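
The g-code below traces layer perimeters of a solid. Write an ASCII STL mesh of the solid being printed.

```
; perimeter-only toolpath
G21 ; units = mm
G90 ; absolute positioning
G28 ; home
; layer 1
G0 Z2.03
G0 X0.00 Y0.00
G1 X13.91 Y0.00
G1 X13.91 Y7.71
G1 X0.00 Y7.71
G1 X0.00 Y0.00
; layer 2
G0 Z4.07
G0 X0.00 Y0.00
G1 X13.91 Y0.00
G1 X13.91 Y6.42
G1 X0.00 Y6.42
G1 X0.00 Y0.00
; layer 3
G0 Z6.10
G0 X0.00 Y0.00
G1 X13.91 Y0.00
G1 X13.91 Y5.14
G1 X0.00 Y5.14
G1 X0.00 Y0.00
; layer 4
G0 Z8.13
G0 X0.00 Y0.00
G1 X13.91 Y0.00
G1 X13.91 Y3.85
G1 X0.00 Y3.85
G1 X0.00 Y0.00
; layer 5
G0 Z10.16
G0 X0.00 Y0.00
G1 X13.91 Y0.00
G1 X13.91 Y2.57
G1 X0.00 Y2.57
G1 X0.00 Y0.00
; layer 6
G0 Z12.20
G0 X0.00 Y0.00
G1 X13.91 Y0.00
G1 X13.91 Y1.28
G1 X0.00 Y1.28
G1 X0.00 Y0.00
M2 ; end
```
solid part
  facet normal 0.0000 0.0000 -1.0000
    outer loop
      vertex 13.91 8.99 0.00
      vertex 13.91 0.00 0.00
      vertex 0.00 0.00 0.00
    endloop
  endfacet
  facet normal 0.0000 0.0000 -1.0000
    outer loop
      vertex 0.00 8.99 0.00
      vertex 13.91 8.99 0.00
      vertex 0.00 0.00 0.00
    endloop
  endfacet
  facet normal 0.0000 -1.0000 0.0000
    outer loop
      vertex 0.00 0.00 0.00
      vertex 13.91 0.00 0.00
      vertex 13.91 0.00 14.23
    endloop
  endfacet
  facet normal 0.0000 -1.0000 0.0000
    outer loop
      vertex 0.00 0.00 0.00
      vertex 13.91 0.00 14.23
      vertex 0.00 0.00 14.23
    endloop
  endfacet
  facet normal 0.0000 0.8454 0.5341
    outer loop
      vertex 0.00 0.00 14.23
      vertex 13.91 0.00 14.23
      vertex 13.91 8.99 0.00
    endloop
  endfacet
  facet normal 0.0000 0.8454 0.5341
    outer loop
      vertex 0.00 0.00 14.23
      vertex 13.91 8.99 0.00
      vertex 0.00 8.99 0.00
    endloop
  endfacet
  facet normal -1.0000 0.0000 0.0000
    outer loop
      vertex 0.00 0.00 14.23
      vertex 0.00 8.99 0.00
      vertex 0.00 0.00 0.00
    endloop
  endfacet
  facet normal 1.0000 0.0000 0.0000
    outer loop
      vertex 13.91 0.00 0.00
      vertex 13.91 8.99 0.00
      vertex 13.91 0.00 14.23
    endloop
  endfacet
endsolid part

The G0 Z moves step by Δz≈2.03 mm. The G1 loops shrink linearly with z, so the solid tapers from its base footprint up to z≈14.2. Closing with a flat bottom cap and the tapered top and triangulating gives 8 facets — a wedge (ramp): 13.9 × 8.99 mm base, rising to 14.2 mm along the y=0 edge and sloping linearly to z=0 at y=8.99.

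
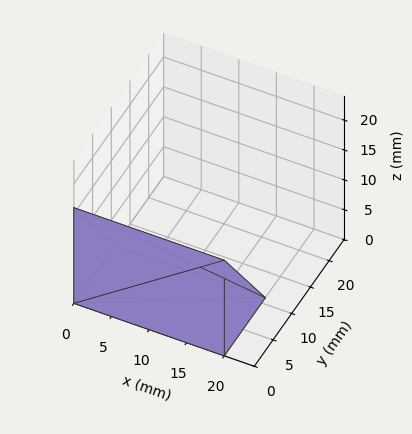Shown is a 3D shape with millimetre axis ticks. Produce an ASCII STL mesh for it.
Reading the render: the shape is a wedge (ramp): 20 × 11 mm base, rising to 16 mm along the y=0 edge and sloping linearly to z=0 at y=11 (dimensions read to the nearest mm from the axis ticks). For the STL, each face is triangulated and given an outward normal.

solid part
  facet normal 0.0000 0.0000 -1.0000
    outer loop
      vertex 20.0 11.0 0.0
      vertex 20.0 0.0 0.0
      vertex 0.0 0.0 0.0
    endloop
  endfacet
  facet normal 0.0000 0.0000 -1.0000
    outer loop
      vertex 0.0 11.0 0.0
      vertex 20.0 11.0 0.0
      vertex 0.0 0.0 0.0
    endloop
  endfacet
  facet normal 0.0000 -1.0000 0.0000
    outer loop
      vertex 0.0 0.0 0.0
      vertex 20.0 0.0 0.0
      vertex 20.0 0.0 16.0
    endloop
  endfacet
  facet normal 0.0000 -1.0000 0.0000
    outer loop
      vertex 0.0 0.0 0.0
      vertex 20.0 0.0 16.0
      vertex 0.0 0.0 16.0
    endloop
  endfacet
  facet normal 0.0000 0.8240 0.5665
    outer loop
      vertex 0.0 0.0 16.0
      vertex 20.0 0.0 16.0
      vertex 20.0 11.0 0.0
    endloop
  endfacet
  facet normal 0.0000 0.8240 0.5665
    outer loop
      vertex 0.0 0.0 16.0
      vertex 20.0 11.0 0.0
      vertex 0.0 11.0 0.0
    endloop
  endfacet
  facet normal -1.0000 0.0000 0.0000
    outer loop
      vertex 0.0 0.0 16.0
      vertex 0.0 11.0 0.0
      vertex 0.0 0.0 0.0
    endloop
  endfacet
  facet normal 1.0000 0.0000 0.0000
    outer loop
      vertex 20.0 0.0 0.0
      vertex 20.0 11.0 0.0
      vertex 20.0 0.0 16.0
    endloop
  endfacet
endsolid part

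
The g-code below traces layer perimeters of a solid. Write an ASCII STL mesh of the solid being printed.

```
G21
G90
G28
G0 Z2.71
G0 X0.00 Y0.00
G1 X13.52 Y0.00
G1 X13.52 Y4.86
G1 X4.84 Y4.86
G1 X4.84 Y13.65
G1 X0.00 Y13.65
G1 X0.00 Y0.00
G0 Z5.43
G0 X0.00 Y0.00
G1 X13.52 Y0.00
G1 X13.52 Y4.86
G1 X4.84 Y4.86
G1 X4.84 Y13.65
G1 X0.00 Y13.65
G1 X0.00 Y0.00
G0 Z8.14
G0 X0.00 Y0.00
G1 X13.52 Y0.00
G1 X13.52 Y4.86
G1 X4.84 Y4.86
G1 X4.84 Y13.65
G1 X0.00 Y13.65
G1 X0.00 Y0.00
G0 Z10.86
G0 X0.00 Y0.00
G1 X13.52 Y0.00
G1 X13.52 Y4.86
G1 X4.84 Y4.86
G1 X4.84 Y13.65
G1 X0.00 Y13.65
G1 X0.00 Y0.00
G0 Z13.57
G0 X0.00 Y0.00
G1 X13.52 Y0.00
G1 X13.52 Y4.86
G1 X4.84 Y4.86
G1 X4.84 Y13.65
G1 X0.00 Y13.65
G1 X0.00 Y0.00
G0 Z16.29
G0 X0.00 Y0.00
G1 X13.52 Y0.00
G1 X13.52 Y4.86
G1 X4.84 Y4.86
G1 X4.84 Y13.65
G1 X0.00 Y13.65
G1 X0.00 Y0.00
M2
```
solid part
  facet normal 0.0000 0.0000 -1.0000
    outer loop
      vertex 13.52 4.86 0.00
      vertex 13.52 0.00 0.00
      vertex 0.00 0.00 0.00
    endloop
  endfacet
  facet normal 0.0000 0.0000 -1.0000
    outer loop
      vertex 4.84 4.86 0.00
      vertex 13.52 4.86 0.00
      vertex 0.00 0.00 0.00
    endloop
  endfacet
  facet normal 0.0000 0.0000 -1.0000
    outer loop
      vertex 4.84 13.65 0.00
      vertex 4.84 4.86 0.00
      vertex 0.00 0.00 0.00
    endloop
  endfacet
  facet normal 0.0000 0.0000 -1.0000
    outer loop
      vertex 0.00 13.65 0.00
      vertex 4.84 13.65 0.00
      vertex 0.00 0.00 0.00
    endloop
  endfacet
  facet normal 0.0000 0.0000 1.0000
    outer loop
      vertex 0.00 0.00 16.29
      vertex 13.52 0.00 16.29
      vertex 13.52 4.86 16.29
    endloop
  endfacet
  facet normal 0.0000 0.0000 1.0000
    outer loop
      vertex 0.00 0.00 16.29
      vertex 13.52 4.86 16.29
      vertex 4.84 4.86 16.29
    endloop
  endfacet
  facet normal 0.0000 0.0000 1.0000
    outer loop
      vertex 0.00 0.00 16.29
      vertex 4.84 4.86 16.29
      vertex 4.84 13.65 16.29
    endloop
  endfacet
  facet normal 0.0000 0.0000 1.0000
    outer loop
      vertex 0.00 0.00 16.29
      vertex 4.84 13.65 16.29
      vertex 0.00 13.65 16.29
    endloop
  endfacet
  facet normal 0.0000 -1.0000 0.0000
    outer loop
      vertex 0.00 0.00 0.00
      vertex 13.52 0.00 0.00
      vertex 13.52 0.00 16.29
    endloop
  endfacet
  facet normal 0.0000 -1.0000 0.0000
    outer loop
      vertex 0.00 0.00 0.00
      vertex 13.52 0.00 16.29
      vertex 0.00 0.00 16.29
    endloop
  endfacet
  facet normal 1.0000 0.0000 0.0000
    outer loop
      vertex 13.52 0.00 0.00
      vertex 13.52 4.86 0.00
      vertex 13.52 4.86 16.29
    endloop
  endfacet
  facet normal 1.0000 0.0000 0.0000
    outer loop
      vertex 13.52 0.00 0.00
      vertex 13.52 4.86 16.29
      vertex 13.52 0.00 16.29
    endloop
  endfacet
  facet normal 0.0000 1.0000 0.0000
    outer loop
      vertex 13.52 4.86 0.00
      vertex 4.84 4.86 0.00
      vertex 4.84 4.86 16.29
    endloop
  endfacet
  facet normal 0.0000 1.0000 0.0000
    outer loop
      vertex 13.52 4.86 0.00
      vertex 4.84 4.86 16.29
      vertex 13.52 4.86 16.29
    endloop
  endfacet
  facet normal 1.0000 0.0000 0.0000
    outer loop
      vertex 4.84 4.86 0.00
      vertex 4.84 13.65 0.00
      vertex 4.84 13.65 16.29
    endloop
  endfacet
  facet normal 1.0000 0.0000 0.0000
    outer loop
      vertex 4.84 4.86 0.00
      vertex 4.84 13.65 16.29
      vertex 4.84 4.86 16.29
    endloop
  endfacet
  facet normal 0.0000 1.0000 0.0000
    outer loop
      vertex 4.84 13.65 0.00
      vertex 0.00 13.65 0.00
      vertex 0.00 13.65 16.29
    endloop
  endfacet
  facet normal 0.0000 1.0000 0.0000
    outer loop
      vertex 4.84 13.65 0.00
      vertex 0.00 13.65 16.29
      vertex 4.84 13.65 16.29
    endloop
  endfacet
  facet normal -1.0000 0.0000 0.0000
    outer loop
      vertex 0.00 13.65 0.00
      vertex 0.00 0.00 0.00
      vertex 0.00 0.00 16.29
    endloop
  endfacet
  facet normal -1.0000 0.0000 0.0000
    outer loop
      vertex 0.00 13.65 0.00
      vertex 0.00 0.00 16.29
      vertex 0.00 13.65 16.29
    endloop
  endfacet
endsolid part

The G0 Z moves step by Δz≈2.71 mm. Every layer's G1 loop is the same polygon, so the solid is a straight extrusion of it from z=0 to z≈16.3. Closing with flat bottom and top caps and triangulating gives 20 facets — an L-shaped prism: outer 13.5 × 13.7 mm, arm thicknesses ≈ 4.86 mm (horizontal) and 4.84 mm (vertical), extruded 16.3 mm in z.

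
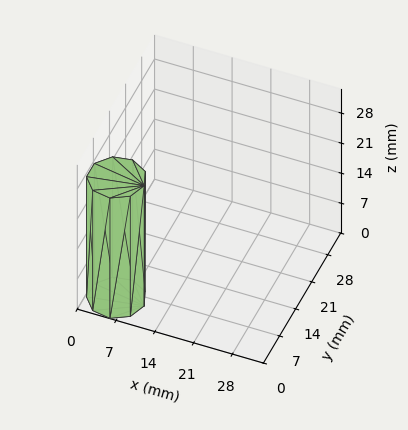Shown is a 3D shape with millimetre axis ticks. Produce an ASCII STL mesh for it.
Reading the render: the shape is a regular 9-sided prism (a cylinder approximated with 9 flat sides), circumscribed radius ≈ 5 mm, height ≈ 28 mm (dimensions read to the nearest mm from the axis ticks). For the STL, each face is triangulated and given an outward normal.

solid part
  facet normal 0.0000 0.0000 -1.0000
    outer loop
      vertex 5.868 9.924 0.000
      vertex 8.830 8.214 0.000
      vertex 10.000 5.000 0.000
    endloop
  endfacet
  facet normal 0.0000 0.0000 -1.0000
    outer loop
      vertex 2.500 9.330 0.000
      vertex 5.868 9.924 0.000
      vertex 10.000 5.000 0.000
    endloop
  endfacet
  facet normal 0.0000 0.0000 -1.0000
    outer loop
      vertex 0.302 6.710 0.000
      vertex 2.500 9.330 0.000
      vertex 10.000 5.000 0.000
    endloop
  endfacet
  facet normal 0.0000 0.0000 -1.0000
    outer loop
      vertex 0.302 3.290 0.000
      vertex 0.302 6.710 0.000
      vertex 10.000 5.000 0.000
    endloop
  endfacet
  facet normal 0.0000 0.0000 -1.0000
    outer loop
      vertex 2.500 0.670 0.000
      vertex 0.302 3.290 0.000
      vertex 10.000 5.000 0.000
    endloop
  endfacet
  facet normal 0.0000 0.0000 -1.0000
    outer loop
      vertex 5.868 0.076 0.000
      vertex 2.500 0.670 0.000
      vertex 10.000 5.000 0.000
    endloop
  endfacet
  facet normal 0.0000 0.0000 -1.0000
    outer loop
      vertex 8.830 1.786 0.000
      vertex 5.868 0.076 0.000
      vertex 10.000 5.000 0.000
    endloop
  endfacet
  facet normal 0.0000 0.0000 1.0000
    outer loop
      vertex 10.000 5.000 28.000
      vertex 8.830 8.214 28.000
      vertex 5.868 9.924 28.000
    endloop
  endfacet
  facet normal 0.0000 0.0000 1.0000
    outer loop
      vertex 10.000 5.000 28.000
      vertex 5.868 9.924 28.000
      vertex 2.500 9.330 28.000
    endloop
  endfacet
  facet normal 0.0000 0.0000 1.0000
    outer loop
      vertex 10.000 5.000 28.000
      vertex 2.500 9.330 28.000
      vertex 0.302 6.710 28.000
    endloop
  endfacet
  facet normal 0.0000 0.0000 1.0000
    outer loop
      vertex 10.000 5.000 28.000
      vertex 0.302 6.710 28.000
      vertex 0.302 3.290 28.000
    endloop
  endfacet
  facet normal 0.0000 0.0000 1.0000
    outer loop
      vertex 10.000 5.000 28.000
      vertex 0.302 3.290 28.000
      vertex 2.500 0.670 28.000
    endloop
  endfacet
  facet normal 0.0000 0.0000 1.0000
    outer loop
      vertex 10.000 5.000 28.000
      vertex 2.500 0.670 28.000
      vertex 5.868 0.076 28.000
    endloop
  endfacet
  facet normal 0.0000 0.0000 1.0000
    outer loop
      vertex 10.000 5.000 28.000
      vertex 5.868 0.076 28.000
      vertex 8.830 1.786 28.000
    endloop
  endfacet
  facet normal 0.9397 0.3421 0.0000
    outer loop
      vertex 10.000 5.000 0.000
      vertex 8.830 8.214 0.000
      vertex 8.830 8.214 28.000
    endloop
  endfacet
  facet normal 0.9397 0.3421 0.0000
    outer loop
      vertex 10.000 5.000 0.000
      vertex 8.830 8.214 28.000
      vertex 10.000 5.000 28.000
    endloop
  endfacet
  facet normal 0.5000 0.8660 0.0000
    outer loop
      vertex 8.830 8.214 0.000
      vertex 5.868 9.924 0.000
      vertex 5.868 9.924 28.000
    endloop
  endfacet
  facet normal 0.5000 0.8660 0.0000
    outer loop
      vertex 8.830 8.214 0.000
      vertex 5.868 9.924 28.000
      vertex 8.830 8.214 28.000
    endloop
  endfacet
  facet normal -0.1737 0.9848 0.0000
    outer loop
      vertex 5.868 9.924 0.000
      vertex 2.500 9.330 0.000
      vertex 2.500 9.330 28.000
    endloop
  endfacet
  facet normal -0.1737 0.9848 0.0000
    outer loop
      vertex 5.868 9.924 0.000
      vertex 2.500 9.330 28.000
      vertex 5.868 9.924 28.000
    endloop
  endfacet
  facet normal -0.7661 0.6427 0.0000
    outer loop
      vertex 2.500 9.330 0.000
      vertex 0.302 6.710 0.000
      vertex 0.302 6.710 28.000
    endloop
  endfacet
  facet normal -0.7661 0.6427 0.0000
    outer loop
      vertex 2.500 9.330 0.000
      vertex 0.302 6.710 28.000
      vertex 2.500 9.330 28.000
    endloop
  endfacet
  facet normal -1.0000 0.0000 0.0000
    outer loop
      vertex 0.302 6.710 0.000
      vertex 0.302 3.290 0.000
      vertex 0.302 3.290 28.000
    endloop
  endfacet
  facet normal -1.0000 0.0000 0.0000
    outer loop
      vertex 0.302 6.710 0.000
      vertex 0.302 3.290 28.000
      vertex 0.302 6.710 28.000
    endloop
  endfacet
  facet normal -0.7661 -0.6427 0.0000
    outer loop
      vertex 0.302 3.290 0.000
      vertex 2.500 0.670 0.000
      vertex 2.500 0.670 28.000
    endloop
  endfacet
  facet normal -0.7661 -0.6427 0.0000
    outer loop
      vertex 0.302 3.290 0.000
      vertex 2.500 0.670 28.000
      vertex 0.302 3.290 28.000
    endloop
  endfacet
  facet normal -0.1737 -0.9848 0.0000
    outer loop
      vertex 2.500 0.670 0.000
      vertex 5.868 0.076 0.000
      vertex 5.868 0.076 28.000
    endloop
  endfacet
  facet normal -0.1737 -0.9848 0.0000
    outer loop
      vertex 2.500 0.670 0.000
      vertex 5.868 0.076 28.000
      vertex 2.500 0.670 28.000
    endloop
  endfacet
  facet normal 0.5000 -0.8660 0.0000
    outer loop
      vertex 5.868 0.076 0.000
      vertex 8.830 1.786 0.000
      vertex 8.830 1.786 28.000
    endloop
  endfacet
  facet normal 0.5000 -0.8660 0.0000
    outer loop
      vertex 5.868 0.076 0.000
      vertex 8.830 1.786 28.000
      vertex 5.868 0.076 28.000
    endloop
  endfacet
  facet normal 0.9397 -0.3421 0.0000
    outer loop
      vertex 8.830 1.786 0.000
      vertex 10.000 5.000 0.000
      vertex 10.000 5.000 28.000
    endloop
  endfacet
  facet normal 0.9397 -0.3421 0.0000
    outer loop
      vertex 8.830 1.786 0.000
      vertex 10.000 5.000 28.000
      vertex 8.830 1.786 28.000
    endloop
  endfacet
endsolid part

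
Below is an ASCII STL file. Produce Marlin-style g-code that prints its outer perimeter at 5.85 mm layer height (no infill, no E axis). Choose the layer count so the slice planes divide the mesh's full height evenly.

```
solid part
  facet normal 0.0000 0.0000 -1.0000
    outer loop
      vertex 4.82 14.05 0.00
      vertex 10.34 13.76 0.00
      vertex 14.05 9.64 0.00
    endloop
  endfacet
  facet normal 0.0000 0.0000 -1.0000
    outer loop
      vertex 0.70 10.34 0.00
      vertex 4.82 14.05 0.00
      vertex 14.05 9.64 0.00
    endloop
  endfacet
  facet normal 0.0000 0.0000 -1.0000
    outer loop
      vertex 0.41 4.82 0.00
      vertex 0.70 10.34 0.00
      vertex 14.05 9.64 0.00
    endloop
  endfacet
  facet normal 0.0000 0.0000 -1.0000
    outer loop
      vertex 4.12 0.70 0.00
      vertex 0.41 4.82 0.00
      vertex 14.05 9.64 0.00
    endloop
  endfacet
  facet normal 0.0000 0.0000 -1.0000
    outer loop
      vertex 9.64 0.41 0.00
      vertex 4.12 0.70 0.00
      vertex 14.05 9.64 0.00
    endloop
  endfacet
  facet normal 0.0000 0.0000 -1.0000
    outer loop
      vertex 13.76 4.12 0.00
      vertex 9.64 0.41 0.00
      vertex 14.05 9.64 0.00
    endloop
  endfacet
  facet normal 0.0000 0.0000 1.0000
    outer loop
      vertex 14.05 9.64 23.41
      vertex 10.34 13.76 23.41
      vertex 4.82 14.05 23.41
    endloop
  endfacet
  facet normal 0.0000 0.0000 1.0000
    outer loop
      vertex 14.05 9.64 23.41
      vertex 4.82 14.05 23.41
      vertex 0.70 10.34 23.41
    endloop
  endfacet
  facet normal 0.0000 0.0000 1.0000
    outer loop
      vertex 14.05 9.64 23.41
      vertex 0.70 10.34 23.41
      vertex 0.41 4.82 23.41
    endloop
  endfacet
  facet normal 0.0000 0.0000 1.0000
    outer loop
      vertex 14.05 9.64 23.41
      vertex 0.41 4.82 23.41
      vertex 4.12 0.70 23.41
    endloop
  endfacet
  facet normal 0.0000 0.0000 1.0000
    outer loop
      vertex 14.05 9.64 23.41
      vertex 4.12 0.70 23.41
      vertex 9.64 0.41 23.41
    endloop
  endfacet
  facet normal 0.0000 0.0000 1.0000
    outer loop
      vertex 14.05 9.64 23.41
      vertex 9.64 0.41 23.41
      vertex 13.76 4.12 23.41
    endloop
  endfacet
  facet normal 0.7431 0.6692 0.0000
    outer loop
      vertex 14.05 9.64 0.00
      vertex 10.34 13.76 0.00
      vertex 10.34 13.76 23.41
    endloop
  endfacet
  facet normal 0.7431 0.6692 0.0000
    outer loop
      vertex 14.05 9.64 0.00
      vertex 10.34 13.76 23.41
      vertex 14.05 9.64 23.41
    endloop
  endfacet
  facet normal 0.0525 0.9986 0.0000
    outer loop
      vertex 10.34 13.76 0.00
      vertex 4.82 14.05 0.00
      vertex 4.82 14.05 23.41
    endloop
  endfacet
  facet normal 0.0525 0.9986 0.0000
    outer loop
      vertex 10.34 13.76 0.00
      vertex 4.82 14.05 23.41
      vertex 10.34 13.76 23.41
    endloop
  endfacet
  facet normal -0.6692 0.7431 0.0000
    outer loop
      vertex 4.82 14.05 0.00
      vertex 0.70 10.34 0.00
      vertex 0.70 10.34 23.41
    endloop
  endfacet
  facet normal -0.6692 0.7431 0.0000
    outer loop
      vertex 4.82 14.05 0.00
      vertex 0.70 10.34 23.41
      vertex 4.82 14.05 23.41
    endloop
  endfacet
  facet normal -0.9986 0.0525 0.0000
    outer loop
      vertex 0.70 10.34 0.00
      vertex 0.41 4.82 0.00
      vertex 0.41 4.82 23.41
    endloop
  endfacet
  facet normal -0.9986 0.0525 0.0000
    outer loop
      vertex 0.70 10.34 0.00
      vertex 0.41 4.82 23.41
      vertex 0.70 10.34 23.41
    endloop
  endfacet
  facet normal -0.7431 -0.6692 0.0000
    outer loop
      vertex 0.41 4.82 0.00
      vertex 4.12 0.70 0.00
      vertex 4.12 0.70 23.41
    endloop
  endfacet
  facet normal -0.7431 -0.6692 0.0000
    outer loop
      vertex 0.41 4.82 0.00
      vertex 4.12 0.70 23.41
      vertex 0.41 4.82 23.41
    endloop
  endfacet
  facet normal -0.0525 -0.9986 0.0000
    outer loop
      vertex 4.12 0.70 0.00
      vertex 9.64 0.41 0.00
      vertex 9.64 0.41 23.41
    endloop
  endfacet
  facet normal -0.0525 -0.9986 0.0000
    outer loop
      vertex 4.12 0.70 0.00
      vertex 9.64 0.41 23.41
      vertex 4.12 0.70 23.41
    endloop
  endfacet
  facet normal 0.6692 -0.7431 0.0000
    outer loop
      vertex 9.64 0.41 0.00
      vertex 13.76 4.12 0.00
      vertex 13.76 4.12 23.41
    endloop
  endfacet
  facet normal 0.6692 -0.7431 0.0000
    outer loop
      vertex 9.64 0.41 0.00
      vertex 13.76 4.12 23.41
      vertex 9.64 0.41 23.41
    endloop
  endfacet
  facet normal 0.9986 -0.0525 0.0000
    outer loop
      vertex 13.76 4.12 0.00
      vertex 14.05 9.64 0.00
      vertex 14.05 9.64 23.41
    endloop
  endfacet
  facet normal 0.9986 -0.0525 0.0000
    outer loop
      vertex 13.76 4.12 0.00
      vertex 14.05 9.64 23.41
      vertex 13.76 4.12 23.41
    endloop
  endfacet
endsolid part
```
; perimeter-only toolpath
G21 ; units = mm
G90 ; absolute positioning
G28 ; home
; layer 1
G0 Z5.85
G0 X14.05 Y9.64
G1 X10.34 Y13.76
G1 X4.82 Y14.05
G1 X0.70 Y10.34
G1 X0.41 Y4.82
G1 X4.12 Y0.70
G1 X9.64 Y0.41
G1 X13.76 Y4.12
G1 X14.05 Y9.64
; layer 2
G0 Z11.71
G0 X14.05 Y9.64
G1 X10.34 Y13.76
G1 X4.82 Y14.05
G1 X0.70 Y10.34
G1 X0.41 Y4.82
G1 X4.12 Y0.70
G1 X9.64 Y0.41
G1 X13.76 Y4.12
G1 X14.05 Y9.64
; layer 3
G0 Z17.56
G0 X14.05 Y9.64
G1 X10.34 Y13.76
G1 X4.82 Y14.05
G1 X0.70 Y10.34
G1 X0.41 Y4.82
G1 X4.12 Y0.70
G1 X9.64 Y0.41
G1 X13.76 Y4.12
G1 X14.05 Y9.64
; layer 4
G0 Z23.41
G0 X14.05 Y9.64
G1 X10.34 Y13.76
G1 X4.82 Y14.05
G1 X0.70 Y10.34
G1 X0.41 Y4.82
G1 X4.12 Y0.70
G1 X9.64 Y0.41
G1 X13.76 Y4.12
G1 X14.05 Y9.64
M2 ; end

The solid is a regular 8-sided prism (a cylinder approximated with 8 flat sides), circumscribed radius ≈ 7.23 mm, height ≈ 23.4 mm. Slicing at Δz = 5.85 mm — 4 equal slices spanning the solid's height, so layer i sits at z = i·h/4 — gives 4 non-empty perimeters. Each is a 8-segment closed polygon; G0 lifts to the layer z and rapids to the start vertex, then G1 traces the edges.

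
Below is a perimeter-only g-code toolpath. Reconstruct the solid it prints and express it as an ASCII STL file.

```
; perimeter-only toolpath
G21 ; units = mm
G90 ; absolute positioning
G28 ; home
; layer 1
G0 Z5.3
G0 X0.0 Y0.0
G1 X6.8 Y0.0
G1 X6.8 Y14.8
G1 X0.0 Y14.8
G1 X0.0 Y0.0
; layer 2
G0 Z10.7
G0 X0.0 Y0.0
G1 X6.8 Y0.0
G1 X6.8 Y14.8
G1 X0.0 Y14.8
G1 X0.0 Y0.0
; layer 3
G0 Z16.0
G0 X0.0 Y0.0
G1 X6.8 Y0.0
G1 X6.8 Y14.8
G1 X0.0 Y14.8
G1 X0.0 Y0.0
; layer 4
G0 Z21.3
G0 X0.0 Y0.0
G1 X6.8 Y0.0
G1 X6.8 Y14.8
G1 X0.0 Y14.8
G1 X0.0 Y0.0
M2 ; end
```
solid part
  facet normal 0.0000 0.0000 -1.0000
    outer loop
      vertex 6.8 14.8 0.0
      vertex 6.8 0.0 0.0
      vertex 0.0 0.0 0.0
    endloop
  endfacet
  facet normal 0.0000 0.0000 -1.0000
    outer loop
      vertex 0.0 14.8 0.0
      vertex 6.8 14.8 0.0
      vertex 0.0 0.0 0.0
    endloop
  endfacet
  facet normal 0.0000 0.0000 1.0000
    outer loop
      vertex 0.0 0.0 21.3
      vertex 6.8 0.0 21.3
      vertex 6.8 14.8 21.3
    endloop
  endfacet
  facet normal 0.0000 0.0000 1.0000
    outer loop
      vertex 0.0 0.0 21.3
      vertex 6.8 14.8 21.3
      vertex 0.0 14.8 21.3
    endloop
  endfacet
  facet normal 0.0000 -1.0000 0.0000
    outer loop
      vertex 0.0 0.0 0.0
      vertex 6.8 0.0 0.0
      vertex 6.8 0.0 21.3
    endloop
  endfacet
  facet normal 0.0000 -1.0000 0.0000
    outer loop
      vertex 0.0 0.0 0.0
      vertex 6.8 0.0 21.3
      vertex 0.0 0.0 21.3
    endloop
  endfacet
  facet normal 0.0000 1.0000 0.0000
    outer loop
      vertex 6.8 14.8 21.3
      vertex 6.8 14.8 0.0
      vertex 0.0 14.8 0.0
    endloop
  endfacet
  facet normal 0.0000 1.0000 0.0000
    outer loop
      vertex 0.0 14.8 21.3
      vertex 6.8 14.8 21.3
      vertex 0.0 14.8 0.0
    endloop
  endfacet
  facet normal -1.0000 0.0000 0.0000
    outer loop
      vertex 0.0 14.8 21.3
      vertex 0.0 14.8 0.0
      vertex 0.0 0.0 0.0
    endloop
  endfacet
  facet normal -1.0000 0.0000 0.0000
    outer loop
      vertex 0.0 0.0 21.3
      vertex 0.0 14.8 21.3
      vertex 0.0 0.0 0.0
    endloop
  endfacet
  facet normal 1.0000 0.0000 0.0000
    outer loop
      vertex 6.8 0.0 0.0
      vertex 6.8 14.8 0.0
      vertex 6.8 14.8 21.3
    endloop
  endfacet
  facet normal 1.0000 0.0000 0.0000
    outer loop
      vertex 6.8 0.0 0.0
      vertex 6.8 14.8 21.3
      vertex 6.8 0.0 21.3
    endloop
  endfacet
endsolid part

The G0 Z moves step by Δz≈5.3 mm. Every layer's G1 loop is the same polygon, so the solid is a straight extrusion of it from z=0 to z≈21.3. Closing with flat bottom and top caps and triangulating gives 12 facets — a rectangular box, roughly 6.8 × 14.8 mm footprint and 21.3 mm tall.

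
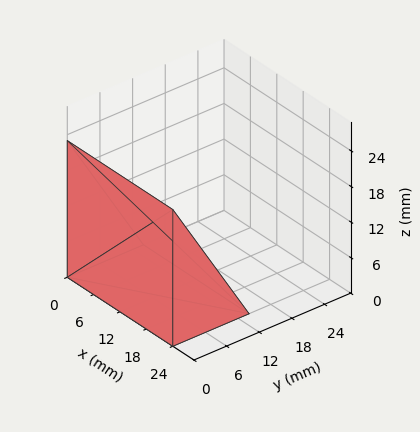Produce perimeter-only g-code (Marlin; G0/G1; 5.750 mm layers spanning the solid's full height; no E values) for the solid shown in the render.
Reading the render: the shape is a wedge (ramp): 24 × 14 mm base, rising to 23 mm along the y=0 edge and sloping linearly to z=0 at y=14 (dimensions read to the nearest mm from the axis ticks). For the g-code, the solid's height is divided into equal slices at the stated Δz and each level perimeter traced with G1 moves after a G0 lift.

; perimeter-only toolpath
G21 ; units = mm
G90 ; absolute positioning
G28 ; home
; layer 1
G0 Z5.750
G0 X0.000 Y0.000
G1 X24.000 Y0.000
G1 X24.000 Y10.500
G1 X0.000 Y10.500
G1 X0.000 Y0.000
; layer 2
G0 Z11.500
G0 X0.000 Y0.000
G1 X24.000 Y0.000
G1 X24.000 Y7.000
G1 X0.000 Y7.000
G1 X0.000 Y0.000
; layer 3
G0 Z17.250
G0 X0.000 Y0.000
G1 X24.000 Y0.000
G1 X24.000 Y3.500
G1 X0.000 Y3.500
G1 X0.000 Y0.000
M2 ; end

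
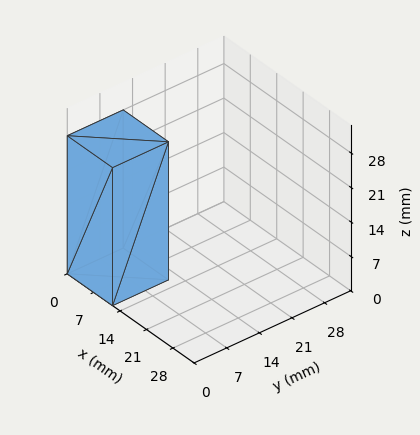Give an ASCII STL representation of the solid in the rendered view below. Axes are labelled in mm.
Reading the render: the shape is a rectangular box, roughly 12 × 12 mm footprint and 28 mm tall (dimensions read to the nearest mm from the axis ticks). For the STL, each face is triangulated and given an outward normal.

solid part
  facet normal 0.0000 0.0000 -1.0000
    outer loop
      vertex 12.0 12.0 0.0
      vertex 12.0 0.0 0.0
      vertex 0.0 0.0 0.0
    endloop
  endfacet
  facet normal 0.0000 0.0000 -1.0000
    outer loop
      vertex 0.0 12.0 0.0
      vertex 12.0 12.0 0.0
      vertex 0.0 0.0 0.0
    endloop
  endfacet
  facet normal 0.0000 0.0000 1.0000
    outer loop
      vertex 0.0 0.0 28.0
      vertex 12.0 0.0 28.0
      vertex 12.0 12.0 28.0
    endloop
  endfacet
  facet normal 0.0000 0.0000 1.0000
    outer loop
      vertex 0.0 0.0 28.0
      vertex 12.0 12.0 28.0
      vertex 0.0 12.0 28.0
    endloop
  endfacet
  facet normal 0.0000 -1.0000 0.0000
    outer loop
      vertex 0.0 0.0 0.0
      vertex 12.0 0.0 0.0
      vertex 12.0 0.0 28.0
    endloop
  endfacet
  facet normal 0.0000 -1.0000 0.0000
    outer loop
      vertex 0.0 0.0 0.0
      vertex 12.0 0.0 28.0
      vertex 0.0 0.0 28.0
    endloop
  endfacet
  facet normal 0.0000 1.0000 0.0000
    outer loop
      vertex 12.0 12.0 28.0
      vertex 12.0 12.0 0.0
      vertex 0.0 12.0 0.0
    endloop
  endfacet
  facet normal 0.0000 1.0000 0.0000
    outer loop
      vertex 0.0 12.0 28.0
      vertex 12.0 12.0 28.0
      vertex 0.0 12.0 0.0
    endloop
  endfacet
  facet normal -1.0000 0.0000 0.0000
    outer loop
      vertex 0.0 12.0 28.0
      vertex 0.0 12.0 0.0
      vertex 0.0 0.0 0.0
    endloop
  endfacet
  facet normal -1.0000 0.0000 0.0000
    outer loop
      vertex 0.0 0.0 28.0
      vertex 0.0 12.0 28.0
      vertex 0.0 0.0 0.0
    endloop
  endfacet
  facet normal 1.0000 0.0000 0.0000
    outer loop
      vertex 12.0 0.0 0.0
      vertex 12.0 12.0 0.0
      vertex 12.0 12.0 28.0
    endloop
  endfacet
  facet normal 1.0000 0.0000 0.0000
    outer loop
      vertex 12.0 0.0 0.0
      vertex 12.0 12.0 28.0
      vertex 12.0 0.0 28.0
    endloop
  endfacet
endsolid part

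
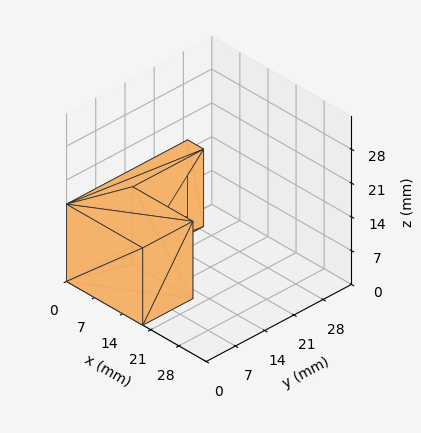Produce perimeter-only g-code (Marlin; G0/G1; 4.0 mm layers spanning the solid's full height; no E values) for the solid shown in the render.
Reading the render: the shape is an L-shaped prism: outer 19 × 29 mm, arm thicknesses ≈ 12 mm (horizontal) and 4 mm (vertical), extruded 16 mm in z (dimensions read to the nearest mm from the axis ticks). For the g-code, the solid's height is divided into equal slices at the stated Δz and each level perimeter traced with G1 moves after a G0 lift.

; perimeter-only toolpath
G21 ; units = mm
G90 ; absolute positioning
G28 ; home
; layer 1
G0 Z4.0
G0 X0.0 Y0.0
G1 X19.0 Y0.0
G1 X19.0 Y12.0
G1 X4.0 Y12.0
G1 X4.0 Y29.0
G1 X0.0 Y29.0
G1 X0.0 Y0.0
; layer 2
G0 Z8.0
G0 X0.0 Y0.0
G1 X19.0 Y0.0
G1 X19.0 Y12.0
G1 X4.0 Y12.0
G1 X4.0 Y29.0
G1 X0.0 Y29.0
G1 X0.0 Y0.0
; layer 3
G0 Z12.0
G0 X0.0 Y0.0
G1 X19.0 Y0.0
G1 X19.0 Y12.0
G1 X4.0 Y12.0
G1 X4.0 Y29.0
G1 X0.0 Y29.0
G1 X0.0 Y0.0
; layer 4
G0 Z16.0
G0 X0.0 Y0.0
G1 X19.0 Y0.0
G1 X19.0 Y12.0
G1 X4.0 Y12.0
G1 X4.0 Y29.0
G1 X0.0 Y29.0
G1 X0.0 Y0.0
M2 ; end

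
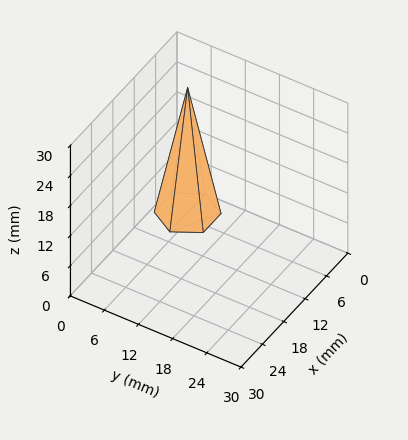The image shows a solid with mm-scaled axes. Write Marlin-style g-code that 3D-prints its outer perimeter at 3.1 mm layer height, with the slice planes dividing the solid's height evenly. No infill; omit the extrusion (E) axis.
Reading the render: the shape is a regular 6-sided pyramid, base circumscribed radius ≈ 5 mm, apex at z ≈ 25 mm (dimensions read to the nearest mm from the axis ticks). For the g-code, the solid's height is divided into equal slices at the stated Δz and each level perimeter traced with G1 moves after a G0 lift.

; perimeter-only toolpath
G21 ; units = mm
G90 ; absolute positioning
G28 ; home
; layer 1
G0 Z3.1
G0 X9.4 Y5.0
G1 X7.2 Y8.8
G1 X2.8 Y8.8
G1 X0.6 Y5.0
G1 X2.8 Y1.2
G1 X7.2 Y1.2
G1 X9.4 Y5.0
; layer 2
G0 Z6.2
G0 X8.8 Y5.0
G1 X6.9 Y8.2
G1 X3.1 Y8.2
G1 X1.2 Y5.0
G1 X3.1 Y1.8
G1 X6.9 Y1.8
G1 X8.8 Y5.0
; layer 3
G0 Z9.4
G0 X8.1 Y5.0
G1 X6.6 Y7.7
G1 X3.4 Y7.7
G1 X1.9 Y5.0
G1 X3.4 Y2.3
G1 X6.6 Y2.3
G1 X8.1 Y5.0
; layer 4
G0 Z12.5
G0 X7.5 Y5.0
G1 X6.2 Y7.2
G1 X3.8 Y7.2
G1 X2.5 Y5.0
G1 X3.8 Y2.9
G1 X6.2 Y2.9
G1 X7.5 Y5.0
; layer 5
G0 Z15.6
G0 X6.9 Y5.0
G1 X5.9 Y6.6
G1 X4.1 Y6.6
G1 X3.1 Y5.0
G1 X4.1 Y3.4
G1 X5.9 Y3.4
G1 X6.9 Y5.0
; layer 6
G0 Z18.8
G0 X6.2 Y5.0
G1 X5.6 Y6.1
G1 X4.4 Y6.1
G1 X3.8 Y5.0
G1 X4.4 Y3.9
G1 X5.6 Y3.9
G1 X6.2 Y5.0
; layer 7
G0 Z21.9
G0 X5.6 Y5.0
G1 X5.3 Y5.5
G1 X4.7 Y5.5
G1 X4.4 Y5.0
G1 X4.7 Y4.5
G1 X5.3 Y4.5
G1 X5.6 Y5.0
M2 ; end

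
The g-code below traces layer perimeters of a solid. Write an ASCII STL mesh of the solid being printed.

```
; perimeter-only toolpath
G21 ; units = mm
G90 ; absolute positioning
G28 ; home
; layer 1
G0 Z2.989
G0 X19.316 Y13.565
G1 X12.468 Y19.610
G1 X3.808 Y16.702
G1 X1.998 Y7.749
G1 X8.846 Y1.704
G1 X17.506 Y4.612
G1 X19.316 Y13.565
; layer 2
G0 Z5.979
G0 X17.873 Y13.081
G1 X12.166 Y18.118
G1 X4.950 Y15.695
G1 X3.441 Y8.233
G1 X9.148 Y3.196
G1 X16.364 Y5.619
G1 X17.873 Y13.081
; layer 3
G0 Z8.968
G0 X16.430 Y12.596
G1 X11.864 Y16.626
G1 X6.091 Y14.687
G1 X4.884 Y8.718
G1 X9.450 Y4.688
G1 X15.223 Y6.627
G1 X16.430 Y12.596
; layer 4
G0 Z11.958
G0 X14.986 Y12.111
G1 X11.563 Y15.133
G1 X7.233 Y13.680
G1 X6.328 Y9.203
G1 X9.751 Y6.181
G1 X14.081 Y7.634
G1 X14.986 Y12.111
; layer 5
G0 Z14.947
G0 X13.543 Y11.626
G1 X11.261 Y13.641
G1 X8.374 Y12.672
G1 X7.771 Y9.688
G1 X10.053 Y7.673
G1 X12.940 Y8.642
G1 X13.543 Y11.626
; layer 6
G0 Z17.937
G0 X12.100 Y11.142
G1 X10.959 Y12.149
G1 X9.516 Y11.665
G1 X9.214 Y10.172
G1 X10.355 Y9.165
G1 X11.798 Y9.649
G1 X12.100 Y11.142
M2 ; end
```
solid part
  facet normal 0.0000 0.0000 -1.0000
    outer loop
      vertex 2.667 17.710 0.000
      vertex 12.770 21.102 0.000
      vertex 20.759 14.050 0.000
    endloop
  endfacet
  facet normal 0.0000 0.0000 -1.0000
    outer loop
      vertex 0.555 7.264 0.000
      vertex 2.667 17.710 0.000
      vertex 20.759 14.050 0.000
    endloop
  endfacet
  facet normal 0.0000 0.0000 -1.0000
    outer loop
      vertex 8.544 0.212 0.000
      vertex 0.555 7.264 0.000
      vertex 20.759 14.050 0.000
    endloop
  endfacet
  facet normal 0.0000 0.0000 -1.0000
    outer loop
      vertex 18.647 3.604 0.000
      vertex 8.544 0.212 0.000
      vertex 20.759 14.050 0.000
    endloop
  endfacet
  facet normal 0.6055 0.6860 0.4035
    outer loop
      vertex 20.759 14.050 0.000
      vertex 12.770 21.102 0.000
      vertex 10.657 10.657 20.926
    endloop
  endfacet
  facet normal -0.2912 0.8674 0.4035
    outer loop
      vertex 12.770 21.102 0.000
      vertex 2.667 17.710 0.000
      vertex 10.657 10.657 20.926
    endloop
  endfacet
  facet normal -0.8968 0.1813 0.4035
    outer loop
      vertex 2.667 17.710 0.000
      vertex 0.555 7.264 0.000
      vertex 10.657 10.657 20.926
    endloop
  endfacet
  facet normal -0.6055 -0.6860 0.4035
    outer loop
      vertex 0.555 7.264 0.000
      vertex 8.544 0.212 0.000
      vertex 10.657 10.657 20.926
    endloop
  endfacet
  facet normal 0.2912 -0.8674 0.4035
    outer loop
      vertex 8.544 0.212 0.000
      vertex 18.647 3.604 0.000
      vertex 10.657 10.657 20.926
    endloop
  endfacet
  facet normal 0.8968 -0.1813 0.4035
    outer loop
      vertex 18.647 3.604 0.000
      vertex 20.759 14.050 0.000
      vertex 10.657 10.657 20.926
    endloop
  endfacet
endsolid part

The G0 Z moves step by Δz≈2.989 mm. The G1 loops shrink linearly with z, so the solid tapers from its base footprint up to z≈20.9. Closing with a flat bottom cap and the tapered top and triangulating gives 10 facets — a regular 6-sided pyramid, base circumscribed radius ≈ 10.7 mm, apex at z ≈ 20.9 mm.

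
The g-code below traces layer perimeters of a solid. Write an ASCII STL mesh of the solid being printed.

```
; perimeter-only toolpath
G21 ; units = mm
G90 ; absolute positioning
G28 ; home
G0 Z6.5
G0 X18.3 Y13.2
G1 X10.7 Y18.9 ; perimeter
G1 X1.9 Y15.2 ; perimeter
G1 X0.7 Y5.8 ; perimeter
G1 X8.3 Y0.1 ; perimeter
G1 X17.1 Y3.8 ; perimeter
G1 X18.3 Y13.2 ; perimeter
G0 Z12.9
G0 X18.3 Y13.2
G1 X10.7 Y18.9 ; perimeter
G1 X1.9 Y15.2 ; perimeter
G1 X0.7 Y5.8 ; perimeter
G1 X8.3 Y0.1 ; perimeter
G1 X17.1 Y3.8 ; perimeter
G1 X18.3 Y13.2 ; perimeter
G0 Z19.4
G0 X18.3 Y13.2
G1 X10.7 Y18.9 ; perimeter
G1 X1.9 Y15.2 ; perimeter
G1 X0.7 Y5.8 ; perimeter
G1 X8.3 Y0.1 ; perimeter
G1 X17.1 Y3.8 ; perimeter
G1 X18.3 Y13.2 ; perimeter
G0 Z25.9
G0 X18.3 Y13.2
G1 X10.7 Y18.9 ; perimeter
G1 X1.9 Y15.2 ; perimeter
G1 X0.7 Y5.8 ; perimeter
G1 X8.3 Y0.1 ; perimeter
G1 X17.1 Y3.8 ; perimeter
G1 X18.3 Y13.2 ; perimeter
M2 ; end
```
solid part
  facet normal 0.0000 0.0000 -1.0000
    outer loop
      vertex 1.9 15.2 0.0
      vertex 10.7 18.9 0.0
      vertex 18.3 13.2 0.0
    endloop
  endfacet
  facet normal 0.0000 0.0000 -1.0000
    outer loop
      vertex 0.7 5.8 0.0
      vertex 1.9 15.2 0.0
      vertex 18.3 13.2 0.0
    endloop
  endfacet
  facet normal 0.0000 0.0000 -1.0000
    outer loop
      vertex 8.3 0.1 0.0
      vertex 0.7 5.8 0.0
      vertex 18.3 13.2 0.0
    endloop
  endfacet
  facet normal 0.0000 0.0000 -1.0000
    outer loop
      vertex 17.1 3.8 0.0
      vertex 8.3 0.1 0.0
      vertex 18.3 13.2 0.0
    endloop
  endfacet
  facet normal 0.0000 0.0000 1.0000
    outer loop
      vertex 18.3 13.2 25.9
      vertex 10.7 18.9 25.9
      vertex 1.9 15.2 25.9
    endloop
  endfacet
  facet normal 0.0000 0.0000 1.0000
    outer loop
      vertex 18.3 13.2 25.9
      vertex 1.9 15.2 25.9
      vertex 0.7 5.8 25.9
    endloop
  endfacet
  facet normal 0.0000 0.0000 1.0000
    outer loop
      vertex 18.3 13.2 25.9
      vertex 0.7 5.8 25.9
      vertex 8.3 0.1 25.9
    endloop
  endfacet
  facet normal 0.0000 0.0000 1.0000
    outer loop
      vertex 18.3 13.2 25.9
      vertex 8.3 0.1 25.9
      vertex 17.1 3.8 25.9
    endloop
  endfacet
  facet normal 0.6000 0.8000 0.0000
    outer loop
      vertex 18.3 13.2 0.0
      vertex 10.7 18.9 0.0
      vertex 10.7 18.9 25.9
    endloop
  endfacet
  facet normal 0.6000 0.8000 0.0000
    outer loop
      vertex 18.3 13.2 0.0
      vertex 10.7 18.9 25.9
      vertex 18.3 13.2 25.9
    endloop
  endfacet
  facet normal -0.3876 0.9218 0.0000
    outer loop
      vertex 10.7 18.9 0.0
      vertex 1.9 15.2 0.0
      vertex 1.9 15.2 25.9
    endloop
  endfacet
  facet normal -0.3876 0.9218 0.0000
    outer loop
      vertex 10.7 18.9 0.0
      vertex 1.9 15.2 25.9
      vertex 10.7 18.9 25.9
    endloop
  endfacet
  facet normal -0.9919 0.1266 0.0000
    outer loop
      vertex 1.9 15.2 0.0
      vertex 0.7 5.8 0.0
      vertex 0.7 5.8 25.9
    endloop
  endfacet
  facet normal -0.9919 0.1266 0.0000
    outer loop
      vertex 1.9 15.2 0.0
      vertex 0.7 5.8 25.9
      vertex 1.9 15.2 25.9
    endloop
  endfacet
  facet normal -0.6000 -0.8000 0.0000
    outer loop
      vertex 0.7 5.8 0.0
      vertex 8.3 0.1 0.0
      vertex 8.3 0.1 25.9
    endloop
  endfacet
  facet normal -0.6000 -0.8000 0.0000
    outer loop
      vertex 0.7 5.8 0.0
      vertex 8.3 0.1 25.9
      vertex 0.7 5.8 25.9
    endloop
  endfacet
  facet normal 0.3876 -0.9218 0.0000
    outer loop
      vertex 8.3 0.1 0.0
      vertex 17.1 3.8 0.0
      vertex 17.1 3.8 25.9
    endloop
  endfacet
  facet normal 0.3876 -0.9218 0.0000
    outer loop
      vertex 8.3 0.1 0.0
      vertex 17.1 3.8 25.9
      vertex 8.3 0.1 25.9
    endloop
  endfacet
  facet normal 0.9919 -0.1266 0.0000
    outer loop
      vertex 17.1 3.8 0.0
      vertex 18.3 13.2 0.0
      vertex 18.3 13.2 25.9
    endloop
  endfacet
  facet normal 0.9919 -0.1266 0.0000
    outer loop
      vertex 17.1 3.8 0.0
      vertex 18.3 13.2 25.9
      vertex 17.1 3.8 25.9
    endloop
  endfacet
endsolid part

The G0 Z moves step by Δz≈6.5 mm. Every layer's G1 loop is the same polygon, so the solid is a straight extrusion of it from z=0 to z≈25.9. Closing with flat bottom and top caps and triangulating gives 20 facets — a regular 6-sided prism (a cylinder approximated with 6 flat sides), circumscribed radius ≈ 9.5 mm, height ≈ 25.9 mm.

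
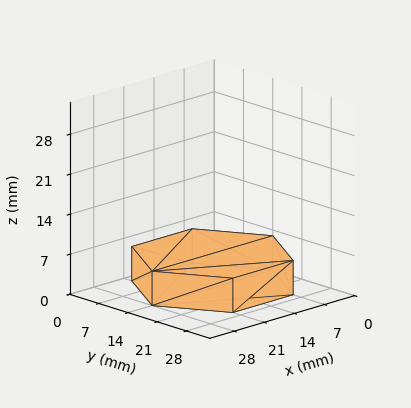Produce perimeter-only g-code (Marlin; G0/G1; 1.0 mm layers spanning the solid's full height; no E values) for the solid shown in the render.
Reading the render: the shape is a regular 6-sided prism (a cylinder approximated with 6 flat sides), circumscribed radius ≈ 14 mm, height ≈ 6 mm (dimensions read to the nearest mm from the axis ticks). For the g-code, the solid's height is divided into equal slices at the stated Δz and each level perimeter traced with G1 moves after a G0 lift.

; perimeter-only toolpath
G21 ; units = mm
G90 ; absolute positioning
G28 ; home
; layer 1
G0 Z1.0
G0 X28.0 Y14.0
G1 X21.0 Y26.1
G1 X7.0 Y26.1
G1 X0.0 Y14.0
G1 X7.0 Y1.9
G1 X21.0 Y1.9
G1 X28.0 Y14.0
; layer 2
G0 Z2.0
G0 X28.0 Y14.0
G1 X21.0 Y26.1
G1 X7.0 Y26.1
G1 X0.0 Y14.0
G1 X7.0 Y1.9
G1 X21.0 Y1.9
G1 X28.0 Y14.0
; layer 3
G0 Z3.0
G0 X28.0 Y14.0
G1 X21.0 Y26.1
G1 X7.0 Y26.1
G1 X0.0 Y14.0
G1 X7.0 Y1.9
G1 X21.0 Y1.9
G1 X28.0 Y14.0
; layer 4
G0 Z4.0
G0 X28.0 Y14.0
G1 X21.0 Y26.1
G1 X7.0 Y26.1
G1 X0.0 Y14.0
G1 X7.0 Y1.9
G1 X21.0 Y1.9
G1 X28.0 Y14.0
; layer 5
G0 Z5.0
G0 X28.0 Y14.0
G1 X21.0 Y26.1
G1 X7.0 Y26.1
G1 X0.0 Y14.0
G1 X7.0 Y1.9
G1 X21.0 Y1.9
G1 X28.0 Y14.0
; layer 6
G0 Z6.0
G0 X28.0 Y14.0
G1 X21.0 Y26.1
G1 X7.0 Y26.1
G1 X0.0 Y14.0
G1 X7.0 Y1.9
G1 X21.0 Y1.9
G1 X28.0 Y14.0
M2 ; end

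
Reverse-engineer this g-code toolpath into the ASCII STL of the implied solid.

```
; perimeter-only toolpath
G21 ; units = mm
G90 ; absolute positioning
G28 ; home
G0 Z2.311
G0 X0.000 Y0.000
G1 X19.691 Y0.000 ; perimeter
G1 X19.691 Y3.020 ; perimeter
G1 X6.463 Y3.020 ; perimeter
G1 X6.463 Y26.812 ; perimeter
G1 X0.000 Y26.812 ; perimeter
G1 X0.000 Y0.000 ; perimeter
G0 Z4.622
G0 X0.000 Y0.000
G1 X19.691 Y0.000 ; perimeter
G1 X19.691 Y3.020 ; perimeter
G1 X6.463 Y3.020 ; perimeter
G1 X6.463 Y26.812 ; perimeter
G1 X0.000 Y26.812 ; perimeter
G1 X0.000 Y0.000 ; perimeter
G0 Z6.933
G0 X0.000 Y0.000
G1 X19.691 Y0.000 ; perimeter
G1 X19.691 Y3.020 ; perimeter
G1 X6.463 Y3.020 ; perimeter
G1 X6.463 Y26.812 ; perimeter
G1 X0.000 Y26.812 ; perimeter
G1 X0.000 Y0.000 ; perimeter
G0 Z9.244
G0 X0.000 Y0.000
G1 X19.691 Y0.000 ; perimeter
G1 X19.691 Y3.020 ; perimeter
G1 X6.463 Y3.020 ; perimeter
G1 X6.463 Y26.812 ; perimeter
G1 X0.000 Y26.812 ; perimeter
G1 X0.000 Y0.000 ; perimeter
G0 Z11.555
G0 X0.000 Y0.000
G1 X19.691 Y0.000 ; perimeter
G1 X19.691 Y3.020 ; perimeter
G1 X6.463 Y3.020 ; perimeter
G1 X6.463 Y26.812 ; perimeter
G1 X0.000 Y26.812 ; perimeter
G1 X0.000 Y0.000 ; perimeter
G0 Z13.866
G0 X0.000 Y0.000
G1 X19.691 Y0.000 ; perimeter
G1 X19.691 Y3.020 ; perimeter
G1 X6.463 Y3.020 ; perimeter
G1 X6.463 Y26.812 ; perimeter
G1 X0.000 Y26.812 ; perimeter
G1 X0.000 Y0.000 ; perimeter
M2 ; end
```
solid part
  facet normal 0.0000 0.0000 -1.0000
    outer loop
      vertex 19.691 3.020 0.000
      vertex 19.691 0.000 0.000
      vertex 0.000 0.000 0.000
    endloop
  endfacet
  facet normal 0.0000 0.0000 -1.0000
    outer loop
      vertex 6.463 3.020 0.000
      vertex 19.691 3.020 0.000
      vertex 0.000 0.000 0.000
    endloop
  endfacet
  facet normal 0.0000 0.0000 -1.0000
    outer loop
      vertex 6.463 26.812 0.000
      vertex 6.463 3.020 0.000
      vertex 0.000 0.000 0.000
    endloop
  endfacet
  facet normal 0.0000 0.0000 -1.0000
    outer loop
      vertex 0.000 26.812 0.000
      vertex 6.463 26.812 0.000
      vertex 0.000 0.000 0.000
    endloop
  endfacet
  facet normal 0.0000 0.0000 1.0000
    outer loop
      vertex 0.000 0.000 13.866
      vertex 19.691 0.000 13.866
      vertex 19.691 3.020 13.866
    endloop
  endfacet
  facet normal 0.0000 0.0000 1.0000
    outer loop
      vertex 0.000 0.000 13.866
      vertex 19.691 3.020 13.866
      vertex 6.463 3.020 13.866
    endloop
  endfacet
  facet normal 0.0000 0.0000 1.0000
    outer loop
      vertex 0.000 0.000 13.866
      vertex 6.463 3.020 13.866
      vertex 6.463 26.812 13.866
    endloop
  endfacet
  facet normal 0.0000 0.0000 1.0000
    outer loop
      vertex 0.000 0.000 13.866
      vertex 6.463 26.812 13.866
      vertex 0.000 26.812 13.866
    endloop
  endfacet
  facet normal 0.0000 -1.0000 0.0000
    outer loop
      vertex 0.000 0.000 0.000
      vertex 19.691 0.000 0.000
      vertex 19.691 0.000 13.866
    endloop
  endfacet
  facet normal 0.0000 -1.0000 0.0000
    outer loop
      vertex 0.000 0.000 0.000
      vertex 19.691 0.000 13.866
      vertex 0.000 0.000 13.866
    endloop
  endfacet
  facet normal 1.0000 0.0000 0.0000
    outer loop
      vertex 19.691 0.000 0.000
      vertex 19.691 3.020 0.000
      vertex 19.691 3.020 13.866
    endloop
  endfacet
  facet normal 1.0000 0.0000 0.0000
    outer loop
      vertex 19.691 0.000 0.000
      vertex 19.691 3.020 13.866
      vertex 19.691 0.000 13.866
    endloop
  endfacet
  facet normal 0.0000 1.0000 0.0000
    outer loop
      vertex 19.691 3.020 0.000
      vertex 6.463 3.020 0.000
      vertex 6.463 3.020 13.866
    endloop
  endfacet
  facet normal 0.0000 1.0000 0.0000
    outer loop
      vertex 19.691 3.020 0.000
      vertex 6.463 3.020 13.866
      vertex 19.691 3.020 13.866
    endloop
  endfacet
  facet normal 1.0000 0.0000 0.0000
    outer loop
      vertex 6.463 3.020 0.000
      vertex 6.463 26.812 0.000
      vertex 6.463 26.812 13.866
    endloop
  endfacet
  facet normal 1.0000 0.0000 0.0000
    outer loop
      vertex 6.463 3.020 0.000
      vertex 6.463 26.812 13.866
      vertex 6.463 3.020 13.866
    endloop
  endfacet
  facet normal 0.0000 1.0000 0.0000
    outer loop
      vertex 6.463 26.812 0.000
      vertex 0.000 26.812 0.000
      vertex 0.000 26.812 13.866
    endloop
  endfacet
  facet normal 0.0000 1.0000 0.0000
    outer loop
      vertex 6.463 26.812 0.000
      vertex 0.000 26.812 13.866
      vertex 6.463 26.812 13.866
    endloop
  endfacet
  facet normal -1.0000 0.0000 0.0000
    outer loop
      vertex 0.000 26.812 0.000
      vertex 0.000 0.000 0.000
      vertex 0.000 0.000 13.866
    endloop
  endfacet
  facet normal -1.0000 0.0000 0.0000
    outer loop
      vertex 0.000 26.812 0.000
      vertex 0.000 0.000 13.866
      vertex 0.000 26.812 13.866
    endloop
  endfacet
endsolid part

The G0 Z moves step by Δz≈2.311 mm. Every layer's G1 loop is the same polygon, so the solid is a straight extrusion of it from z=0 to z≈13.9. Closing with flat bottom and top caps and triangulating gives 20 facets — an L-shaped prism: outer 19.7 × 26.8 mm, arm thicknesses ≈ 3.02 mm (horizontal) and 6.46 mm (vertical), extruded 13.9 mm in z.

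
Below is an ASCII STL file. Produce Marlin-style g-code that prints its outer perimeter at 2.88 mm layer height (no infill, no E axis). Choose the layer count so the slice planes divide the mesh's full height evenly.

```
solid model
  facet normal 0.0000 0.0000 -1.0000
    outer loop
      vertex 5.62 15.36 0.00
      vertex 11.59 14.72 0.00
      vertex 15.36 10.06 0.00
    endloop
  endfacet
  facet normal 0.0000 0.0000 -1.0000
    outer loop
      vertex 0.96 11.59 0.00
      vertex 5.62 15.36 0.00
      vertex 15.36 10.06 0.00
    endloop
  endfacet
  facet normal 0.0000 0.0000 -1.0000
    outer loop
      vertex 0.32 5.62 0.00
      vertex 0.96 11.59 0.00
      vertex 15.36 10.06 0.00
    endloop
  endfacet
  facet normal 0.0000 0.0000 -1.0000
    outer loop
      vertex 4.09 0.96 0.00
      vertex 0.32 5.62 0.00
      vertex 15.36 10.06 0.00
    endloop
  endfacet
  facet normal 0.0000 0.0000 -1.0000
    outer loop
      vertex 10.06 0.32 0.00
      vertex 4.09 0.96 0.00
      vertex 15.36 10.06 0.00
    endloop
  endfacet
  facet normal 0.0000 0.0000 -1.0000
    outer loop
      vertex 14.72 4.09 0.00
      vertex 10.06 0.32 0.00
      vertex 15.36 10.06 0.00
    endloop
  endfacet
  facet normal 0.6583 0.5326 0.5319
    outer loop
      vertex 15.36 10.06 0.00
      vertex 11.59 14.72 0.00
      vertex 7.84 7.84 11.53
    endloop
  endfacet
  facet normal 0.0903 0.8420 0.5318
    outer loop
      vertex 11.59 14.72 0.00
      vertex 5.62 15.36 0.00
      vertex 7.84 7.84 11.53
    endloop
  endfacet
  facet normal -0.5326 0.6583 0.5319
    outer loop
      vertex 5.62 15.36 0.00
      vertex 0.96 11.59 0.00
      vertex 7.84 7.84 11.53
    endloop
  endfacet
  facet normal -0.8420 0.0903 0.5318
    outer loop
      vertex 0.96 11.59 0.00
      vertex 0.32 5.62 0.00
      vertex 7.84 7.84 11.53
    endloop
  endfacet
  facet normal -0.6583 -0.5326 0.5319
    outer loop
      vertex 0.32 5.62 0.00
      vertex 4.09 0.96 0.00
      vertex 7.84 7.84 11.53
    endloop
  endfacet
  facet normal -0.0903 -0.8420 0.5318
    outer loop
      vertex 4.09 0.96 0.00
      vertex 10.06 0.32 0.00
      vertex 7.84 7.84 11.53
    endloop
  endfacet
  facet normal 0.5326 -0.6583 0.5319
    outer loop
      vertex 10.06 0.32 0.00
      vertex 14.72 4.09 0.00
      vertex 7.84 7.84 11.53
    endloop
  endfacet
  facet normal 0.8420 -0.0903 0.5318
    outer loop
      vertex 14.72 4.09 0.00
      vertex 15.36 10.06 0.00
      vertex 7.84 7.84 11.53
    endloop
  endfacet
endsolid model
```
; perimeter-only toolpath
G21 ; units = mm
G90 ; absolute positioning
G28 ; home
; layer 1
G0 Z2.88
G0 X13.48 Y9.50
G1 X10.65 Y13.00
G1 X6.17 Y13.48
G1 X2.68 Y10.65
G1 X2.20 Y6.17
G1 X5.03 Y2.68
G1 X9.50 Y2.20
G1 X13.00 Y5.03
G1 X13.48 Y9.50
; layer 2
G0 Z5.76
G0 X11.60 Y8.95
G1 X9.71 Y11.28
G1 X6.73 Y11.60
G1 X4.40 Y9.71
G1 X4.08 Y6.73
G1 X5.96 Y4.40
G1 X8.95 Y4.08
G1 X11.28 Y5.96
G1 X11.60 Y8.95
; layer 3
G0 Z8.65
G0 X9.72 Y8.39
G1 X8.78 Y9.56
G1 X7.29 Y9.72
G1 X6.12 Y8.78
G1 X5.96 Y7.29
G1 X6.90 Y6.12
G1 X8.39 Y5.96
G1 X9.56 Y6.90
G1 X9.72 Y8.39
M2 ; end

The solid is a regular 8-sided pyramid, base circumscribed radius ≈ 7.84 mm, apex at z ≈ 11.5 mm. Slicing at Δz = 2.88 mm — 4 equal slices spanning the solid's height, so layer i sits at z = i·h/4 — gives 3 non-empty perimeters. Each is a 8-segment closed polygon; G0 lifts to the layer z and rapids to the start vertex, then G1 traces the edges. The cross-section shrinks linearly with z (the slice at the apex is degenerate and omitted).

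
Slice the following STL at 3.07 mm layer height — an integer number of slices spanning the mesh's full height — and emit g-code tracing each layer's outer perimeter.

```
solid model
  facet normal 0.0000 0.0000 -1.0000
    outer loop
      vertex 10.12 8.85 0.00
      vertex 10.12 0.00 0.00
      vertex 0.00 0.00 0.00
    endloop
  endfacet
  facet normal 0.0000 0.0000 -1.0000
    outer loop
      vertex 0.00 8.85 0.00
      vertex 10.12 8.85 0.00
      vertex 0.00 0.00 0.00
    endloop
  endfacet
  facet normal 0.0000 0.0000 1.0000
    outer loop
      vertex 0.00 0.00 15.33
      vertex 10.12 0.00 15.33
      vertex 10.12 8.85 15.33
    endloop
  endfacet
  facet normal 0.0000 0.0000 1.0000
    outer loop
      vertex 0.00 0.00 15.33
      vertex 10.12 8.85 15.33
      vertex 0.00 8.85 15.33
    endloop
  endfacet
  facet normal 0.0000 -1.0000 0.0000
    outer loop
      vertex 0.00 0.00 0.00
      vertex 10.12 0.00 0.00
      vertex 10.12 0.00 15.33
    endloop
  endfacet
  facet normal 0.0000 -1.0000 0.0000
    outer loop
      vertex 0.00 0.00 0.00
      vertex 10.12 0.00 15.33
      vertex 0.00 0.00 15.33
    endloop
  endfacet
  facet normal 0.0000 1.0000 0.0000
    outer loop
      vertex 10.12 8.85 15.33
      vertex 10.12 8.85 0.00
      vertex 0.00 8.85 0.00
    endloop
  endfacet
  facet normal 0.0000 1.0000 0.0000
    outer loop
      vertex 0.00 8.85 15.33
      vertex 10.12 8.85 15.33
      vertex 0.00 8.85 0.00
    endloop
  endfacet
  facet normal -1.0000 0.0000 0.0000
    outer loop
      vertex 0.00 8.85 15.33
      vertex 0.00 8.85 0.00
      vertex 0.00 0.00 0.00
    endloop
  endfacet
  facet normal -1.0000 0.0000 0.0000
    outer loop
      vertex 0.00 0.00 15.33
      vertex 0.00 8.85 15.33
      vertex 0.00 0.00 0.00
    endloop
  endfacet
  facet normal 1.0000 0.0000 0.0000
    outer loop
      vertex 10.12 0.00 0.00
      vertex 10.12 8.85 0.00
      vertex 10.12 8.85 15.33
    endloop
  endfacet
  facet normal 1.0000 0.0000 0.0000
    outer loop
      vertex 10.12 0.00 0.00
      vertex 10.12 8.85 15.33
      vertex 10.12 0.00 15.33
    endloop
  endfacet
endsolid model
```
; perimeter-only toolpath
G21 ; units = mm
G90 ; absolute positioning
G28 ; home
; layer 1
G0 Z3.07
G0 X0.00 Y0.00
G1 X10.12 Y0.00
G1 X10.12 Y8.85
G1 X0.00 Y8.85
G1 X0.00 Y0.00
; layer 2
G0 Z6.13
G0 X0.00 Y0.00
G1 X10.12 Y0.00
G1 X10.12 Y8.85
G1 X0.00 Y8.85
G1 X0.00 Y0.00
; layer 3
G0 Z9.20
G0 X0.00 Y0.00
G1 X10.12 Y0.00
G1 X10.12 Y8.85
G1 X0.00 Y8.85
G1 X0.00 Y0.00
; layer 4
G0 Z12.26
G0 X0.00 Y0.00
G1 X10.12 Y0.00
G1 X10.12 Y8.85
G1 X0.00 Y8.85
G1 X0.00 Y0.00
; layer 5
G0 Z15.33
G0 X0.00 Y0.00
G1 X10.12 Y0.00
G1 X10.12 Y8.85
G1 X0.00 Y8.85
G1 X0.00 Y0.00
M2 ; end

The solid is a rectangular box, roughly 10.1 × 8.85 mm footprint and 15.3 mm tall. Slicing at Δz = 3.07 mm — 5 equal slices spanning the solid's height, so layer i sits at z = i·h/5 — gives 5 non-empty perimeters. Each is a 4-segment closed polygon; G0 lifts to the layer z and rapids to the start vertex, then G1 traces the edges.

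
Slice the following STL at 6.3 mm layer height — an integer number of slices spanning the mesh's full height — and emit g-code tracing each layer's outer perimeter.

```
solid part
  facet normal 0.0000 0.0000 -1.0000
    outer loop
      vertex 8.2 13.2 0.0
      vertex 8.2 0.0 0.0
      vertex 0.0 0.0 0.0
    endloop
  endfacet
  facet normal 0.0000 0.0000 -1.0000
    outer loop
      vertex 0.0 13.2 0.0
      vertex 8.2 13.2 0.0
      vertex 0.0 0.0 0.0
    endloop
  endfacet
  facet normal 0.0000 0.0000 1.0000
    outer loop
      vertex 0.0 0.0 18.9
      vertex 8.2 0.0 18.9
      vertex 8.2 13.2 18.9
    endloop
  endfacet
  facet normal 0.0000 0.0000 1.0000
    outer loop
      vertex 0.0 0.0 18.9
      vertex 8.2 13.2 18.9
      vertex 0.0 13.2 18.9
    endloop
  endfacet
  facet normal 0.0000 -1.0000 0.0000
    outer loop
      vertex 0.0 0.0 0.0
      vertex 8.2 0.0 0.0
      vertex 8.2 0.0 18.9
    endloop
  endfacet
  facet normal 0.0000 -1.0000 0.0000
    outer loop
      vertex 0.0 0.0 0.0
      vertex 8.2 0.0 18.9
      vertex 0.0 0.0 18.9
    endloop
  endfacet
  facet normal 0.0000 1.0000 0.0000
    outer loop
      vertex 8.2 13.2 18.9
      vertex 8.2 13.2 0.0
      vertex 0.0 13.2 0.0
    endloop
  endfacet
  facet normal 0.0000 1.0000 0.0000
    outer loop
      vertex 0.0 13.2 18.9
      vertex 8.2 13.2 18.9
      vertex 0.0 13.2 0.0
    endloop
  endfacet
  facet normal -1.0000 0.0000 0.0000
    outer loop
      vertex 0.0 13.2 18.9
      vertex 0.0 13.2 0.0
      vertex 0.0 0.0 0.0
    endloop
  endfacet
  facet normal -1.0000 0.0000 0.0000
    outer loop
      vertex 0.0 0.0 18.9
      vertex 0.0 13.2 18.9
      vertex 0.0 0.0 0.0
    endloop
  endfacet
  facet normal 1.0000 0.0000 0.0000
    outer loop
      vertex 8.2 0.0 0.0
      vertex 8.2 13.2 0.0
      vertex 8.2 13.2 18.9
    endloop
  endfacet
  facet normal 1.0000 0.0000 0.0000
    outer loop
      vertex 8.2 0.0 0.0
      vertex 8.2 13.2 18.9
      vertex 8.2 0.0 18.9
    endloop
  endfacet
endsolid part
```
; perimeter-only toolpath
G21 ; units = mm
G90 ; absolute positioning
G28 ; home
; layer 1
G0 Z6.3
G0 X0.0 Y0.0
G1 X8.2 Y0.0
G1 X8.2 Y13.2
G1 X0.0 Y13.2
G1 X0.0 Y0.0
; layer 2
G0 Z12.6
G0 X0.0 Y0.0
G1 X8.2 Y0.0
G1 X8.2 Y13.2
G1 X0.0 Y13.2
G1 X0.0 Y0.0
; layer 3
G0 Z18.9
G0 X0.0 Y0.0
G1 X8.2 Y0.0
G1 X8.2 Y13.2
G1 X0.0 Y13.2
G1 X0.0 Y0.0
M2 ; end

The solid is a rectangular box, roughly 8.2 × 13.2 mm footprint and 18.9 mm tall. Slicing at Δz = 6.3 mm — 3 equal slices spanning the solid's height, so layer i sits at z = i·h/3 — gives 3 non-empty perimeters. Each is a 4-segment closed polygon; G0 lifts to the layer z and rapids to the start vertex, then G1 traces the edges.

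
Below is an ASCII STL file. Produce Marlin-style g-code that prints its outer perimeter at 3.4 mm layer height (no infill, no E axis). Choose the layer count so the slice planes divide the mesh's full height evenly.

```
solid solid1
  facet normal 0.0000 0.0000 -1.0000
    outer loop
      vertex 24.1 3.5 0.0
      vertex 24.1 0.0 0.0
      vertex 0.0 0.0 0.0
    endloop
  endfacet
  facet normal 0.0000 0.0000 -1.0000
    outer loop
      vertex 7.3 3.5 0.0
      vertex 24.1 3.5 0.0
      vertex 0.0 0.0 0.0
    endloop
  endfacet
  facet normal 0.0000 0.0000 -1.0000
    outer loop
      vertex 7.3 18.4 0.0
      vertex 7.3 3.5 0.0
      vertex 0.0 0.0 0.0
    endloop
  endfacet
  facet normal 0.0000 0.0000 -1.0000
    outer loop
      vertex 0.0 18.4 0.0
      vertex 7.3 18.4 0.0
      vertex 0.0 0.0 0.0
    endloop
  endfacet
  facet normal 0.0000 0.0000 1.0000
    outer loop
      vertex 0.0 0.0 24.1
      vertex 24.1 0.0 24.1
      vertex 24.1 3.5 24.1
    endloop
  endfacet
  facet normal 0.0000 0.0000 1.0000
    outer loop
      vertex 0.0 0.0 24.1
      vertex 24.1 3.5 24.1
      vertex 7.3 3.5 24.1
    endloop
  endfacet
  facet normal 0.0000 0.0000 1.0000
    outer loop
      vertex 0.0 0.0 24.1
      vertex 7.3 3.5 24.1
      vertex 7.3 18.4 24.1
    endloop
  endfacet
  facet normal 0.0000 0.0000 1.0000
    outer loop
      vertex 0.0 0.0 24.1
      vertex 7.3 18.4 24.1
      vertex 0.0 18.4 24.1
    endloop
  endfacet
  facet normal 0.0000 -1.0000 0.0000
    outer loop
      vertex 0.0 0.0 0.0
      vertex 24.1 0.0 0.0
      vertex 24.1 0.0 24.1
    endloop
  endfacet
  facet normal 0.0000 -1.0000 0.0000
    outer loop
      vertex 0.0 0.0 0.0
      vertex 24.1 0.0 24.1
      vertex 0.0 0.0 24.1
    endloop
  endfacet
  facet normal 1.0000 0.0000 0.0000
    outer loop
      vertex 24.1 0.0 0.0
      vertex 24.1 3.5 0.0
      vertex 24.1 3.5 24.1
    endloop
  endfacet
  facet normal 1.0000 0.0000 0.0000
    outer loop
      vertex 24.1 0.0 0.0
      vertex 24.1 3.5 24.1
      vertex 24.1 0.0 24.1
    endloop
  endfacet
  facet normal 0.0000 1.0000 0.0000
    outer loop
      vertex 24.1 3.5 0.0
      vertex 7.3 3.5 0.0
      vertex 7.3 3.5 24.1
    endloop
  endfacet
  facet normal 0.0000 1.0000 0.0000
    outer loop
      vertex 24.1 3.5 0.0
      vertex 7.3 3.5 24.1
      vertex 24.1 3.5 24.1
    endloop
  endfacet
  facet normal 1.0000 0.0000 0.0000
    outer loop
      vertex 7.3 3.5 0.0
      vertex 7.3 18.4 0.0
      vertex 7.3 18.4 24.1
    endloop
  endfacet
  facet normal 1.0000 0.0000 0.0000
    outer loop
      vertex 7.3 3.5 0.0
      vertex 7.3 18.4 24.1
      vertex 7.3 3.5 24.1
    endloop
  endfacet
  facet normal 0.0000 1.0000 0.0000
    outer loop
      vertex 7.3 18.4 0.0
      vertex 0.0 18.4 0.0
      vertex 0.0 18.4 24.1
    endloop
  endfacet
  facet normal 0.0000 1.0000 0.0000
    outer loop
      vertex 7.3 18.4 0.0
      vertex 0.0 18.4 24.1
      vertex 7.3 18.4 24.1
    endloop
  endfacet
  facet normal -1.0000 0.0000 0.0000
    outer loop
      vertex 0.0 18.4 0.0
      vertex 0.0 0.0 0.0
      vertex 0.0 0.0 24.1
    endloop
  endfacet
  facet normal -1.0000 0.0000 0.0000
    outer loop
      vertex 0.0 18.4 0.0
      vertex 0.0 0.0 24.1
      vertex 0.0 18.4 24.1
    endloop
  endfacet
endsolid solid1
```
; perimeter-only toolpath
G21 ; units = mm
G90 ; absolute positioning
G28 ; home
; layer 1
G0 Z3.4
G0 X0.0 Y0.0
G1 X24.1 Y0.0
G1 X24.1 Y3.5
G1 X7.3 Y3.5
G1 X7.3 Y18.4
G1 X0.0 Y18.4
G1 X0.0 Y0.0
; layer 2
G0 Z6.9
G0 X0.0 Y0.0
G1 X24.1 Y0.0
G1 X24.1 Y3.5
G1 X7.3 Y3.5
G1 X7.3 Y18.4
G1 X0.0 Y18.4
G1 X0.0 Y0.0
; layer 3
G0 Z10.3
G0 X0.0 Y0.0
G1 X24.1 Y0.0
G1 X24.1 Y3.5
G1 X7.3 Y3.5
G1 X7.3 Y18.4
G1 X0.0 Y18.4
G1 X0.0 Y0.0
; layer 4
G0 Z13.8
G0 X0.0 Y0.0
G1 X24.1 Y0.0
G1 X24.1 Y3.5
G1 X7.3 Y3.5
G1 X7.3 Y18.4
G1 X0.0 Y18.4
G1 X0.0 Y0.0
; layer 5
G0 Z17.2
G0 X0.0 Y0.0
G1 X24.1 Y0.0
G1 X24.1 Y3.5
G1 X7.3 Y3.5
G1 X7.3 Y18.4
G1 X0.0 Y18.4
G1 X0.0 Y0.0
; layer 6
G0 Z20.7
G0 X0.0 Y0.0
G1 X24.1 Y0.0
G1 X24.1 Y3.5
G1 X7.3 Y3.5
G1 X7.3 Y18.4
G1 X0.0 Y18.4
G1 X0.0 Y0.0
; layer 7
G0 Z24.1
G0 X0.0 Y0.0
G1 X24.1 Y0.0
G1 X24.1 Y3.5
G1 X7.3 Y3.5
G1 X7.3 Y18.4
G1 X0.0 Y18.4
G1 X0.0 Y0.0
M2 ; end

The solid is an L-shaped prism: outer 24.1 × 18.4 mm, arm thicknesses ≈ 3.5 mm (horizontal) and 7.3 mm (vertical), extruded 24.1 mm in z. Slicing at Δz = 3.4 mm — 7 equal slices spanning the solid's height, so layer i sits at z = i·h/7 — gives 7 non-empty perimeters. Each is a 6-segment closed polygon; G0 lifts to the layer z and rapids to the start vertex, then G1 traces the edges.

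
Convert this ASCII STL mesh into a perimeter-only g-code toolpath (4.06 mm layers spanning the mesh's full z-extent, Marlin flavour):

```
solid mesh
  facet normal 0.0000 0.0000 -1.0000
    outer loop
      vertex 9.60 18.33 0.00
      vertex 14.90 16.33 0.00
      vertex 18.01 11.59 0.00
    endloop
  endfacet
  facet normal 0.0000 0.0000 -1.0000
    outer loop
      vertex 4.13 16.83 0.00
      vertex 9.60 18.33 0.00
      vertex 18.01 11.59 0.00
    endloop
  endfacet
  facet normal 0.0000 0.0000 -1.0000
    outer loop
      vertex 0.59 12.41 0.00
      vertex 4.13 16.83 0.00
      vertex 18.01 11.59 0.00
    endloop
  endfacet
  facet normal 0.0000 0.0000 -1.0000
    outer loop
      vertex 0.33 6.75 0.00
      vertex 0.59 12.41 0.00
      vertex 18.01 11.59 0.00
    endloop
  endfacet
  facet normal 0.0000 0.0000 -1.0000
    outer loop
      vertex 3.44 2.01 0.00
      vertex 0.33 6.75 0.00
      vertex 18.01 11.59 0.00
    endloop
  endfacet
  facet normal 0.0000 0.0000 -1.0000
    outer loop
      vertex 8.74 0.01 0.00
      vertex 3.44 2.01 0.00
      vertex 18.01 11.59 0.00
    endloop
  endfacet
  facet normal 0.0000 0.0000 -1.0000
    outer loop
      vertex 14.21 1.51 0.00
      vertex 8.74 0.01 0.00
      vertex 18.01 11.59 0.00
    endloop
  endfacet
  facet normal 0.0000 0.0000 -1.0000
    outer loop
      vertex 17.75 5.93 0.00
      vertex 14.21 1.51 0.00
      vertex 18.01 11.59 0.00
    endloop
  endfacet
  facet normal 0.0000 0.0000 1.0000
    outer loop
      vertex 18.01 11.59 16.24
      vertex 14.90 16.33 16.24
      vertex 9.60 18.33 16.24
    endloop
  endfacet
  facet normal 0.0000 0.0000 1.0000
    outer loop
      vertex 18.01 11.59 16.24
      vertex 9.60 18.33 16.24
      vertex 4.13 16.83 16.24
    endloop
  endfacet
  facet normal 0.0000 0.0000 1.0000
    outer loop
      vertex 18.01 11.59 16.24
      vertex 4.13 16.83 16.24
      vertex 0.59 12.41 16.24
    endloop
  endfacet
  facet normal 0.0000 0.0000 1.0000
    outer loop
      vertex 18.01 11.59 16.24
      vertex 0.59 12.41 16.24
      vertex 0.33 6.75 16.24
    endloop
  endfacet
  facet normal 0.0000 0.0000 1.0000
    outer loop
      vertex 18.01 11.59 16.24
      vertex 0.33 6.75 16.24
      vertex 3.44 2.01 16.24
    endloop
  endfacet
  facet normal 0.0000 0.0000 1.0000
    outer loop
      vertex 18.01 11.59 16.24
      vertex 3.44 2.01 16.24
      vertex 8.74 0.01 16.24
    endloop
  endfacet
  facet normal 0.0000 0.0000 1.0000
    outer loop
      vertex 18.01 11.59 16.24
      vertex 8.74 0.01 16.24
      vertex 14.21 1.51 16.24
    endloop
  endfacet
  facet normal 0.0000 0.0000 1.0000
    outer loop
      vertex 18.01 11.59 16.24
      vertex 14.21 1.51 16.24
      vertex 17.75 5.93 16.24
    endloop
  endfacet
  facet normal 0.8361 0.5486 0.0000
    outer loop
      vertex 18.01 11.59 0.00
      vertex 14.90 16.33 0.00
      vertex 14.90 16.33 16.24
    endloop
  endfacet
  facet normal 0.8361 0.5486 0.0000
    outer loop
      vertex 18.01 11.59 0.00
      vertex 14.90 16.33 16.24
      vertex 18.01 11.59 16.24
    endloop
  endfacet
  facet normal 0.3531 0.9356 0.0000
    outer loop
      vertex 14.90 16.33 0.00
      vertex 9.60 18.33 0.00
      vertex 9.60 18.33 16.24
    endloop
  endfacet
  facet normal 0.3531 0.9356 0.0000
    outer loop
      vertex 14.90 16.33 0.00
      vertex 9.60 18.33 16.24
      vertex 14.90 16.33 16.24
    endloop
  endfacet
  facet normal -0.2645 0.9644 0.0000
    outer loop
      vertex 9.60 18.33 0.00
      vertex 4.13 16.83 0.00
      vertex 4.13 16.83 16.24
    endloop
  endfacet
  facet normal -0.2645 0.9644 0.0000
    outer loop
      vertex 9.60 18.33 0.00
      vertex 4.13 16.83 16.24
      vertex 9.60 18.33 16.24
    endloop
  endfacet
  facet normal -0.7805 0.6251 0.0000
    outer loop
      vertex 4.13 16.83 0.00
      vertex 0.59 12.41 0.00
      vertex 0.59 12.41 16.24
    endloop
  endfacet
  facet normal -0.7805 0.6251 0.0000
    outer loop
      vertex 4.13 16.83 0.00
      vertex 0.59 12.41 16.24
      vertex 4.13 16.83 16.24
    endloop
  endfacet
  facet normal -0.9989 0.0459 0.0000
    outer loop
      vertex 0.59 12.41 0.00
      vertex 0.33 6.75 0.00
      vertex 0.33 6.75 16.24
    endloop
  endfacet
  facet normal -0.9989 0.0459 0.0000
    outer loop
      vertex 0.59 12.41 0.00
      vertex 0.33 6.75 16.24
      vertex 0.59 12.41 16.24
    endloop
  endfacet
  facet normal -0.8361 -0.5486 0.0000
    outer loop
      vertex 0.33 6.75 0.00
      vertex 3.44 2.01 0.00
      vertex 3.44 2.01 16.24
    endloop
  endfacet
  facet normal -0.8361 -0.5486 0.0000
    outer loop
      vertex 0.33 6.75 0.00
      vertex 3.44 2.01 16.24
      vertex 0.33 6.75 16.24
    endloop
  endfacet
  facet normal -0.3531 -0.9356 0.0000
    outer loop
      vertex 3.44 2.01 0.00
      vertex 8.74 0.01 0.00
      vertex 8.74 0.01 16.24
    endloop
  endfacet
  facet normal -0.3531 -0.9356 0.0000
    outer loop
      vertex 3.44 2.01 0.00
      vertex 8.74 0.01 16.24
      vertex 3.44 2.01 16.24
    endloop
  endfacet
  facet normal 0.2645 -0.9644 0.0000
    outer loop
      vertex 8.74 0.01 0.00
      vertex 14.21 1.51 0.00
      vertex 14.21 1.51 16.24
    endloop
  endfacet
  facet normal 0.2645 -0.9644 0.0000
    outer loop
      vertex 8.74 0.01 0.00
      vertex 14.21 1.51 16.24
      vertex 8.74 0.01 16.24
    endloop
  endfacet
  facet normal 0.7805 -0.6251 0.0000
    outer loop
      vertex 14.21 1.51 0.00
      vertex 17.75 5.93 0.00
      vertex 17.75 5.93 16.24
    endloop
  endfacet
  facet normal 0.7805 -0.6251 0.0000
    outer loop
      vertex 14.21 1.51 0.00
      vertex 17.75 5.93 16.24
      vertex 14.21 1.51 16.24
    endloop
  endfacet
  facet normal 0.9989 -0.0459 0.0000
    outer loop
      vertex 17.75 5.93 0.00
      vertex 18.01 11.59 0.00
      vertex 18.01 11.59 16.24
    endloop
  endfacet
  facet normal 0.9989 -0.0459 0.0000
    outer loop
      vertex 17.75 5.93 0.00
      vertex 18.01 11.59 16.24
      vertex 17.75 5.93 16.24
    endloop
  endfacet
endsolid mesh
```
; perimeter-only toolpath
G21 ; units = mm
G90 ; absolute positioning
G28 ; home
; layer 1
G0 Z4.06
G0 X18.01 Y11.59
G1 X14.90 Y16.33
G1 X9.60 Y18.33
G1 X4.13 Y16.83
G1 X0.59 Y12.41
G1 X0.33 Y6.75
G1 X3.44 Y2.01
G1 X8.74 Y0.01
G1 X14.21 Y1.51
G1 X17.75 Y5.93
G1 X18.01 Y11.59
; layer 2
G0 Z8.12
G0 X18.01 Y11.59
G1 X14.90 Y16.33
G1 X9.60 Y18.33
G1 X4.13 Y16.83
G1 X0.59 Y12.41
G1 X0.33 Y6.75
G1 X3.44 Y2.01
G1 X8.74 Y0.01
G1 X14.21 Y1.51
G1 X17.75 Y5.93
G1 X18.01 Y11.59
; layer 3
G0 Z12.18
G0 X18.01 Y11.59
G1 X14.90 Y16.33
G1 X9.60 Y18.33
G1 X4.13 Y16.83
G1 X0.59 Y12.41
G1 X0.33 Y6.75
G1 X3.44 Y2.01
G1 X8.74 Y0.01
G1 X14.21 Y1.51
G1 X17.75 Y5.93
G1 X18.01 Y11.59
; layer 4
G0 Z16.24
G0 X18.01 Y11.59
G1 X14.90 Y16.33
G1 X9.60 Y18.33
G1 X4.13 Y16.83
G1 X0.59 Y12.41
G1 X0.33 Y6.75
G1 X3.44 Y2.01
G1 X8.74 Y0.01
G1 X14.21 Y1.51
G1 X17.75 Y5.93
G1 X18.01 Y11.59
M2 ; end

The solid is a regular 10-sided prism (a cylinder approximated with 10 flat sides), circumscribed radius ≈ 9.17 mm, height ≈ 16.2 mm. Slicing at Δz = 4.06 mm — 4 equal slices spanning the solid's height, so layer i sits at z = i·h/4 — gives 4 non-empty perimeters. Each is a 10-segment closed polygon; G0 lifts to the layer z and rapids to the start vertex, then G1 traces the edges.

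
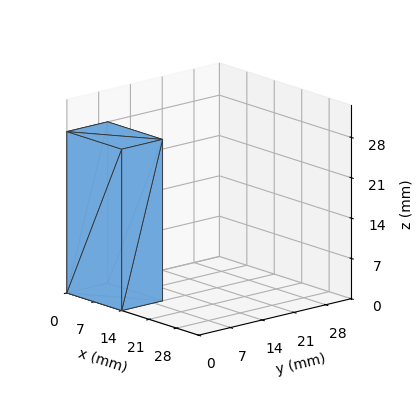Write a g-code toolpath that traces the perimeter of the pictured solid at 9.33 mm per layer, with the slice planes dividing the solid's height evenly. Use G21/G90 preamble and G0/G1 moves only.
Reading the render: the shape is a rectangular box, roughly 14 × 9 mm footprint and 28 mm tall (dimensions read to the nearest mm from the axis ticks). For the g-code, the solid's height is divided into equal slices at the stated Δz and each level perimeter traced with G1 moves after a G0 lift.

; perimeter-only toolpath
G21 ; units = mm
G90 ; absolute positioning
G28 ; home
; layer 1
G0 Z9.33
G0 X0.00 Y0.00
G1 X14.00 Y0.00
G1 X14.00 Y9.00
G1 X0.00 Y9.00
G1 X0.00 Y0.00
; layer 2
G0 Z18.67
G0 X0.00 Y0.00
G1 X14.00 Y0.00
G1 X14.00 Y9.00
G1 X0.00 Y9.00
G1 X0.00 Y0.00
; layer 3
G0 Z28.00
G0 X0.00 Y0.00
G1 X14.00 Y0.00
G1 X14.00 Y9.00
G1 X0.00 Y9.00
G1 X0.00 Y0.00
M2 ; end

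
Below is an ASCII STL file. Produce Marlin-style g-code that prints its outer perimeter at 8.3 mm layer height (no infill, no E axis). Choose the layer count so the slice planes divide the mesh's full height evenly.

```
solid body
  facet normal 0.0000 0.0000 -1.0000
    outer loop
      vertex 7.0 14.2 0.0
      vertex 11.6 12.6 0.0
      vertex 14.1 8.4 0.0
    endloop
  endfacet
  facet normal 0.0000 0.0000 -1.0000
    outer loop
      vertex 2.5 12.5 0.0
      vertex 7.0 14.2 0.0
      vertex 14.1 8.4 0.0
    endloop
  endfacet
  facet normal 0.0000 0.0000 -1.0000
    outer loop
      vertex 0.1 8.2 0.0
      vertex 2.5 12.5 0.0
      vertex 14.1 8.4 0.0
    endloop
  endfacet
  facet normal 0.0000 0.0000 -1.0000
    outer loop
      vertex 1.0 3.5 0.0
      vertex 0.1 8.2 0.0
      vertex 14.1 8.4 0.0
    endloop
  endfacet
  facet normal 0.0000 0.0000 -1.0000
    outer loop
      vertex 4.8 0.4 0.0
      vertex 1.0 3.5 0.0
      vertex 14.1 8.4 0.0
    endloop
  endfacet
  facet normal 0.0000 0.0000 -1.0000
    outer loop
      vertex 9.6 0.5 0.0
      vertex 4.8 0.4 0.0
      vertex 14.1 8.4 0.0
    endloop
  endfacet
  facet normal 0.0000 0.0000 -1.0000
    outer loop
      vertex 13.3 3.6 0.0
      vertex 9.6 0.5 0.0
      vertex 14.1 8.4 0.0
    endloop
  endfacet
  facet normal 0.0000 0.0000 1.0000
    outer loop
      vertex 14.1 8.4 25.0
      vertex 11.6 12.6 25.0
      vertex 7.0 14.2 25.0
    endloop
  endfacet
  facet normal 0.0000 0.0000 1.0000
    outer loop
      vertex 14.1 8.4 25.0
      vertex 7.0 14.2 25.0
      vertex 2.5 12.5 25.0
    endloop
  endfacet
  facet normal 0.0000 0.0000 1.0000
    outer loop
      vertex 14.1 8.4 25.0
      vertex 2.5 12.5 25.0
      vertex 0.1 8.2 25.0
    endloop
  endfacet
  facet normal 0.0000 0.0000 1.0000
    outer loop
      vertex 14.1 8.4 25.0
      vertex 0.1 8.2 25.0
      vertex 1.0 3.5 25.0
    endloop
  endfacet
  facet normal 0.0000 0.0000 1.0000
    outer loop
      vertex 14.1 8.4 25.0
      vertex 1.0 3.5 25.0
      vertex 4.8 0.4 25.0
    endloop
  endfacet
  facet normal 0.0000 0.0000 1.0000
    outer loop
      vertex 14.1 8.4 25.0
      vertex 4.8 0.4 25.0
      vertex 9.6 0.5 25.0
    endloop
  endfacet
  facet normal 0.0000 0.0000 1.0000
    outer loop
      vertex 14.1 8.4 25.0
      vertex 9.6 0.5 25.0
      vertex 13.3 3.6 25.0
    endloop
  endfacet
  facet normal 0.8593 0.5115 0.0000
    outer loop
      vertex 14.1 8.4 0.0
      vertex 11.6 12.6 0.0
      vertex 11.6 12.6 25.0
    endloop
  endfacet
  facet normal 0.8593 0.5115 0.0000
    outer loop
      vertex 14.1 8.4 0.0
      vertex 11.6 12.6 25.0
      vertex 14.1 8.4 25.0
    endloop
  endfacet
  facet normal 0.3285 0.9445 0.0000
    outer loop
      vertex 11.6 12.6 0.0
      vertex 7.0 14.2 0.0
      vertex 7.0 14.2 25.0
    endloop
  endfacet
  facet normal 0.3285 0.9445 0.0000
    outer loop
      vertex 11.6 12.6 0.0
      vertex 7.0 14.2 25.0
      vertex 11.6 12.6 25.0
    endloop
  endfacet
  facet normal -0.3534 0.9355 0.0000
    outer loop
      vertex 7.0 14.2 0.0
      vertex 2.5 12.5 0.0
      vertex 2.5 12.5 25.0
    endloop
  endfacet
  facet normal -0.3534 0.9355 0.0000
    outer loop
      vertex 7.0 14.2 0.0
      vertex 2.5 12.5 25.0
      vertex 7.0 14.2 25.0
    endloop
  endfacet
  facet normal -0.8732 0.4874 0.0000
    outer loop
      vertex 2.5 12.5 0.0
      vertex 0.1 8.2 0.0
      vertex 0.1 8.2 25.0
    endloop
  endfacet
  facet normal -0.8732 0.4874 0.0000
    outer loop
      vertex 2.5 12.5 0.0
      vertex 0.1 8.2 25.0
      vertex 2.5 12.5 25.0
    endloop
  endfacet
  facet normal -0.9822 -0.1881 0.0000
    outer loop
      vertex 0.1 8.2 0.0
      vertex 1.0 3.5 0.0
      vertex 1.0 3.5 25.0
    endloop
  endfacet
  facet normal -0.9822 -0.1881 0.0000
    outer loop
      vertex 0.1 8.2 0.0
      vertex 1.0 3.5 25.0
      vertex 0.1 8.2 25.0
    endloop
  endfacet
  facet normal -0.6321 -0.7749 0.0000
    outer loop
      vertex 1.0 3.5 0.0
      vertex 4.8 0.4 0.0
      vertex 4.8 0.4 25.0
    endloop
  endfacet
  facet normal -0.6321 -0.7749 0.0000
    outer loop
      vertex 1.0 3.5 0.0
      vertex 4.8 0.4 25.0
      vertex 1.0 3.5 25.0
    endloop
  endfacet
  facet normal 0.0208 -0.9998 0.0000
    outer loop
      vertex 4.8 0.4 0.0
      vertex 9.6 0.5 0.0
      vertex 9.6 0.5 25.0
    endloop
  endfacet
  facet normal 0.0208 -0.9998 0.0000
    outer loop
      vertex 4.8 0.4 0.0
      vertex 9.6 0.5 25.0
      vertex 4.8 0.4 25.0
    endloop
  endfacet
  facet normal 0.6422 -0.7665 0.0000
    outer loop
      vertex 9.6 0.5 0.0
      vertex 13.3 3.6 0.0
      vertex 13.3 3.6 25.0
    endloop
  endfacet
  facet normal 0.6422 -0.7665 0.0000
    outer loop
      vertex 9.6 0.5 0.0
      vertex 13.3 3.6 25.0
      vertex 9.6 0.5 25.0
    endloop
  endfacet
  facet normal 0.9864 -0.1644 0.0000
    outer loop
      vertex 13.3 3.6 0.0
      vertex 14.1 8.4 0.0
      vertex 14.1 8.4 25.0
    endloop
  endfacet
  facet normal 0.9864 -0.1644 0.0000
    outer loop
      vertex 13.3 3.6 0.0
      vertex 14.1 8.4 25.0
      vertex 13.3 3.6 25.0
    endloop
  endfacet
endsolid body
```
; perimeter-only toolpath
G21 ; units = mm
G90 ; absolute positioning
G28 ; home
; layer 1
G0 Z8.3
G0 X14.1 Y8.4
G1 X11.6 Y12.6
G1 X7.0 Y14.2
G1 X2.5 Y12.5
G1 X0.1 Y8.2
G1 X1.0 Y3.5
G1 X4.8 Y0.4
G1 X9.6 Y0.5
G1 X13.3 Y3.6
G1 X14.1 Y8.4
; layer 2
G0 Z16.7
G0 X14.1 Y8.4
G1 X11.6 Y12.6
G1 X7.0 Y14.2
G1 X2.5 Y12.5
G1 X0.1 Y8.2
G1 X1.0 Y3.5
G1 X4.8 Y0.4
G1 X9.6 Y0.5
G1 X13.3 Y3.6
G1 X14.1 Y8.4
; layer 3
G0 Z25.0
G0 X14.1 Y8.4
G1 X11.6 Y12.6
G1 X7.0 Y14.2
G1 X2.5 Y12.5
G1 X0.1 Y8.2
G1 X1.0 Y3.5
G1 X4.8 Y0.4
G1 X9.6 Y0.5
G1 X13.3 Y3.6
G1 X14.1 Y8.4
M2 ; end

The solid is a regular 9-sided prism (a cylinder approximated with 9 flat sides), circumscribed radius ≈ 7.1 mm, height ≈ 25 mm. Slicing at Δz = 8.3 mm — 3 equal slices spanning the solid's height, so layer i sits at z = i·h/3 — gives 3 non-empty perimeters. Each is a 9-segment closed polygon; G0 lifts to the layer z and rapids to the start vertex, then G1 traces the edges.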